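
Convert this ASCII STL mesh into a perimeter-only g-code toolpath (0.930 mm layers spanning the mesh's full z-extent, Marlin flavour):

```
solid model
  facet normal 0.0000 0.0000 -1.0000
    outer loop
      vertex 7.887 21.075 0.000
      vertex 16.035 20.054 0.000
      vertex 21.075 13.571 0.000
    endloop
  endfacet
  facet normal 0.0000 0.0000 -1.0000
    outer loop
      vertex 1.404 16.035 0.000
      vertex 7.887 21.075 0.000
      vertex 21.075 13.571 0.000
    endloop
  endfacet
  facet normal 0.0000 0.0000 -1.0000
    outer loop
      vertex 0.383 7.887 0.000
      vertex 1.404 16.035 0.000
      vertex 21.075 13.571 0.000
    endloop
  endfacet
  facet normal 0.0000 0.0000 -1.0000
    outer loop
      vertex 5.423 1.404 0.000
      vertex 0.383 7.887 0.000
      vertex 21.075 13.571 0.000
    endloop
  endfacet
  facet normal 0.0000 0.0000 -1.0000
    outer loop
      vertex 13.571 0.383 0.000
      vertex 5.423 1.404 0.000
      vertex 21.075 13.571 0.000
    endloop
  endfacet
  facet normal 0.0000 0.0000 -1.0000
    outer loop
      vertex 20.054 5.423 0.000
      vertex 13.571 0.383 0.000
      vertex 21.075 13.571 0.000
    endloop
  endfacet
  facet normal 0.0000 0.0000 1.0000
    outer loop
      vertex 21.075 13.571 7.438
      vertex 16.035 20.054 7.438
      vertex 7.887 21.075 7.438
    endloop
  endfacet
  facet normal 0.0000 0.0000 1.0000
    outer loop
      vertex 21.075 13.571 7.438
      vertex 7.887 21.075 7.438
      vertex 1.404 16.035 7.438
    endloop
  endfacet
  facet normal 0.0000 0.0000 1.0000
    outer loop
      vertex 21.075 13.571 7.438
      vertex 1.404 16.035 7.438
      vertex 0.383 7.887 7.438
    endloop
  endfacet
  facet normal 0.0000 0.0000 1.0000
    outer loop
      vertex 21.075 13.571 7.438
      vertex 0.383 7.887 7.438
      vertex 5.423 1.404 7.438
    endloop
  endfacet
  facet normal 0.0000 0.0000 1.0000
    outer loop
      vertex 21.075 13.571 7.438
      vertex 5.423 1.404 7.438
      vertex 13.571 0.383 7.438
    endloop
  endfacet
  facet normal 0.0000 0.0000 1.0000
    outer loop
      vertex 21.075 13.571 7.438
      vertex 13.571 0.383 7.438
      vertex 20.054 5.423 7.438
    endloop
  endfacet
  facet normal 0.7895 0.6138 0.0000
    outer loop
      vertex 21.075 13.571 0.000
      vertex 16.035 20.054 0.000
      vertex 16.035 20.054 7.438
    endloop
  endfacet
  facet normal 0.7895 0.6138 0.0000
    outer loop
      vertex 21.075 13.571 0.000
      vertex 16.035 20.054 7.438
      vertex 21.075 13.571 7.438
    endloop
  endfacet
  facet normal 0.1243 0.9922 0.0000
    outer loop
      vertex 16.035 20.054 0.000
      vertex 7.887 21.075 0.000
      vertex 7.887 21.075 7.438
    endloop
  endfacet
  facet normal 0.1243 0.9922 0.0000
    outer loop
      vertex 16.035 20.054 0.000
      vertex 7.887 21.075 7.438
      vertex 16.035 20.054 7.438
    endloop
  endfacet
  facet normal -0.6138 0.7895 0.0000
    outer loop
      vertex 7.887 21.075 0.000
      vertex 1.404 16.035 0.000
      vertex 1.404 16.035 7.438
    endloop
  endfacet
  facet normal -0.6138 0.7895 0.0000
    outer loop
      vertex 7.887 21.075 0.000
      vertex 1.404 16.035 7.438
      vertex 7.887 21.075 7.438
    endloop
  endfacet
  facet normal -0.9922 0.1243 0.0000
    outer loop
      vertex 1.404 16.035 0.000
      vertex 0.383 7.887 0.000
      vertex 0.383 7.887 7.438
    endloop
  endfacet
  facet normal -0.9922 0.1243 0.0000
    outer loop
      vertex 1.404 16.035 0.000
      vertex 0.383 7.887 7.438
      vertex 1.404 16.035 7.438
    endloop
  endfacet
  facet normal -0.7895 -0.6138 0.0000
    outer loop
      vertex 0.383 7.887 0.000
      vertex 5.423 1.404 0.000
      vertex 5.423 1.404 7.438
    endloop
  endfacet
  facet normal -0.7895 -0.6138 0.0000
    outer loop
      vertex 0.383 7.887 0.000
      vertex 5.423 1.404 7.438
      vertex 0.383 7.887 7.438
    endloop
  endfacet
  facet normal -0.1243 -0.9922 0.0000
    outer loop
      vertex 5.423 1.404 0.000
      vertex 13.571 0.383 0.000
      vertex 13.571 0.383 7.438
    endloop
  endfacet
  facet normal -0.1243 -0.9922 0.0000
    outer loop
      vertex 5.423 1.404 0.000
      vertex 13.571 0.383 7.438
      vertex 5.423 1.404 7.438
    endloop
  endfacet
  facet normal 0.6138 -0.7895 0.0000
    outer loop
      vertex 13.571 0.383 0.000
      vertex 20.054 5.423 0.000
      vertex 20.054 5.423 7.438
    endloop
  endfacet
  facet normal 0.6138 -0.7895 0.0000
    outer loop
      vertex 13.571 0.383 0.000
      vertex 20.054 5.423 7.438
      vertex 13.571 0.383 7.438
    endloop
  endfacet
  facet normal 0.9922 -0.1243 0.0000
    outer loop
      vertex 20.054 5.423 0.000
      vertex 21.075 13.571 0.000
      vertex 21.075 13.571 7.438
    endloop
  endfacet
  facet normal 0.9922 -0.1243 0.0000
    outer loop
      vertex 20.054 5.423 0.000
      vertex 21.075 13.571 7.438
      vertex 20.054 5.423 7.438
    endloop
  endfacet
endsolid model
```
; perimeter-only toolpath
G21 ; units = mm
G90 ; absolute positioning
G28 ; home
; layer 1
G0 Z0.930
G0 X21.075 Y13.571
G1 X16.035 Y20.054
G1 X7.887 Y21.075
G1 X1.404 Y16.035
G1 X0.383 Y7.887
G1 X5.423 Y1.404
G1 X13.571 Y0.383
G1 X20.054 Y5.423
G1 X21.075 Y13.571
; layer 2
G0 Z1.859
G0 X21.075 Y13.571
G1 X16.035 Y20.054
G1 X7.887 Y21.075
G1 X1.404 Y16.035
G1 X0.383 Y7.887
G1 X5.423 Y1.404
G1 X13.571 Y0.383
G1 X20.054 Y5.423
G1 X21.075 Y13.571
; layer 3
G0 Z2.789
G0 X21.075 Y13.571
G1 X16.035 Y20.054
G1 X7.887 Y21.075
G1 X1.404 Y16.035
G1 X0.383 Y7.887
G1 X5.423 Y1.404
G1 X13.571 Y0.383
G1 X20.054 Y5.423
G1 X21.075 Y13.571
; layer 4
G0 Z3.719
G0 X21.075 Y13.571
G1 X16.035 Y20.054
G1 X7.887 Y21.075
G1 X1.404 Y16.035
G1 X0.383 Y7.887
G1 X5.423 Y1.404
G1 X13.571 Y0.383
G1 X20.054 Y5.423
G1 X21.075 Y13.571
; layer 5
G0 Z4.649
G0 X21.075 Y13.571
G1 X16.035 Y20.054
G1 X7.887 Y21.075
G1 X1.404 Y16.035
G1 X0.383 Y7.887
G1 X5.423 Y1.404
G1 X13.571 Y0.383
G1 X20.054 Y5.423
G1 X21.075 Y13.571
; layer 6
G0 Z5.579
G0 X21.075 Y13.571
G1 X16.035 Y20.054
G1 X7.887 Y21.075
G1 X1.404 Y16.035
G1 X0.383 Y7.887
G1 X5.423 Y1.404
G1 X13.571 Y0.383
G1 X20.054 Y5.423
G1 X21.075 Y13.571
; layer 7
G0 Z6.508
G0 X21.075 Y13.571
G1 X16.035 Y20.054
G1 X7.887 Y21.075
G1 X1.404 Y16.035
G1 X0.383 Y7.887
G1 X5.423 Y1.404
G1 X13.571 Y0.383
G1 X20.054 Y5.423
G1 X21.075 Y13.571
; layer 8
G0 Z7.438
G0 X21.075 Y13.571
G1 X16.035 Y20.054
G1 X7.887 Y21.075
G1 X1.404 Y16.035
G1 X0.383 Y7.887
G1 X5.423 Y1.404
G1 X13.571 Y0.383
G1 X20.054 Y5.423
G1 X21.075 Y13.571
M2 ; end

The solid is a regular 8-sided prism (a cylinder approximated with 8 flat sides), circumscribed radius ≈ 10.7 mm, height ≈ 7.44 mm. Slicing at Δz = 0.930 mm — 8 equal slices spanning the solid's height, so layer i sits at z = i·h/8 — gives 8 non-empty perimeters. Each is a 8-segment closed polygon; G0 lifts to the layer z and rapids to the start vertex, then G1 traces the edges.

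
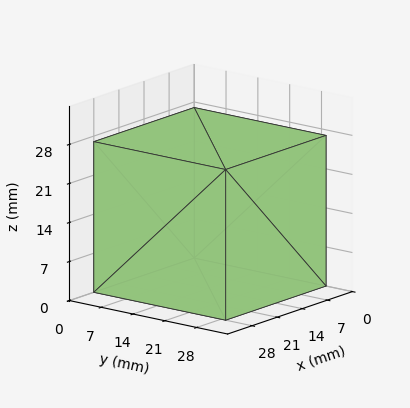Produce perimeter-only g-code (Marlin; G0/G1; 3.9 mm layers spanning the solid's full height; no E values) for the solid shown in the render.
Reading the render: the shape is a rectangular box, roughly 28 × 29 mm footprint and 27 mm tall (dimensions read to the nearest mm from the axis ticks). For the g-code, the solid's height is divided into equal slices at the stated Δz and each level perimeter traced with G1 moves after a G0 lift.

; perimeter-only toolpath
G21 ; units = mm
G90 ; absolute positioning
G28 ; home
; layer 1
G0 Z3.9
G0 X0.0 Y0.0
G1 X28.0 Y0.0
G1 X28.0 Y29.0
G1 X0.0 Y29.0
G1 X0.0 Y0.0
; layer 2
G0 Z7.7
G0 X0.0 Y0.0
G1 X28.0 Y0.0
G1 X28.0 Y29.0
G1 X0.0 Y29.0
G1 X0.0 Y0.0
; layer 3
G0 Z11.6
G0 X0.0 Y0.0
G1 X28.0 Y0.0
G1 X28.0 Y29.0
G1 X0.0 Y29.0
G1 X0.0 Y0.0
; layer 4
G0 Z15.4
G0 X0.0 Y0.0
G1 X28.0 Y0.0
G1 X28.0 Y29.0
G1 X0.0 Y29.0
G1 X0.0 Y0.0
; layer 5
G0 Z19.3
G0 X0.0 Y0.0
G1 X28.0 Y0.0
G1 X28.0 Y29.0
G1 X0.0 Y29.0
G1 X0.0 Y0.0
; layer 6
G0 Z23.1
G0 X0.0 Y0.0
G1 X28.0 Y0.0
G1 X28.0 Y29.0
G1 X0.0 Y29.0
G1 X0.0 Y0.0
; layer 7
G0 Z27.0
G0 X0.0 Y0.0
G1 X28.0 Y0.0
G1 X28.0 Y29.0
G1 X0.0 Y29.0
G1 X0.0 Y0.0
M2 ; end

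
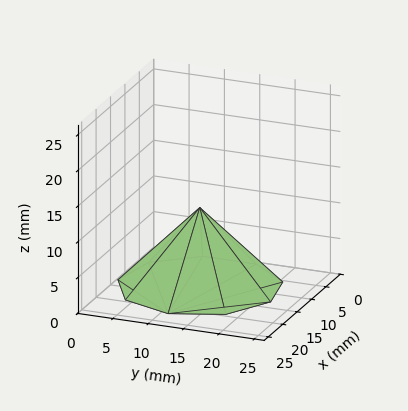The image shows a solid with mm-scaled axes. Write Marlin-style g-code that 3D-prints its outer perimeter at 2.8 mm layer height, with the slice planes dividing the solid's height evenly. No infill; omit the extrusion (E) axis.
Reading the render: the shape is a regular 9-sided pyramid, base circumscribed radius ≈ 11 mm, apex at z ≈ 11 mm (dimensions read to the nearest mm from the axis ticks). For the g-code, the solid's height is divided into equal slices at the stated Δz and each level perimeter traced with G1 moves after a G0 lift.

; perimeter-only toolpath
G21 ; units = mm
G90 ; absolute positioning
G28 ; home
; layer 1
G0 Z2.8
G0 X19.2 Y11.0
G1 X17.3 Y16.3
G1 X12.4 Y19.1
G1 X6.9 Y18.1
G1 X3.3 Y13.9
G1 X3.3 Y8.2
G1 X6.9 Y3.9
G1 X12.4 Y2.9
G1 X17.3 Y5.7
G1 X19.2 Y11.0
; layer 2
G0 Z5.5
G0 X16.5 Y11.0
G1 X15.2 Y14.6
G1 X11.9 Y16.4
G1 X8.2 Y15.8
G1 X5.8 Y12.9
G1 X5.8 Y9.1
G1 X8.2 Y6.2
G1 X11.9 Y5.6
G1 X15.2 Y7.5
G1 X16.5 Y11.0
; layer 3
G0 Z8.2
G0 X13.8 Y11.0
G1 X13.1 Y12.8
G1 X11.5 Y13.7
G1 X9.6 Y13.4
G1 X8.4 Y11.9
G1 X8.4 Y10.1
G1 X9.6 Y8.6
G1 X11.5 Y8.3
G1 X13.1 Y9.2
G1 X13.8 Y11.0
M2 ; end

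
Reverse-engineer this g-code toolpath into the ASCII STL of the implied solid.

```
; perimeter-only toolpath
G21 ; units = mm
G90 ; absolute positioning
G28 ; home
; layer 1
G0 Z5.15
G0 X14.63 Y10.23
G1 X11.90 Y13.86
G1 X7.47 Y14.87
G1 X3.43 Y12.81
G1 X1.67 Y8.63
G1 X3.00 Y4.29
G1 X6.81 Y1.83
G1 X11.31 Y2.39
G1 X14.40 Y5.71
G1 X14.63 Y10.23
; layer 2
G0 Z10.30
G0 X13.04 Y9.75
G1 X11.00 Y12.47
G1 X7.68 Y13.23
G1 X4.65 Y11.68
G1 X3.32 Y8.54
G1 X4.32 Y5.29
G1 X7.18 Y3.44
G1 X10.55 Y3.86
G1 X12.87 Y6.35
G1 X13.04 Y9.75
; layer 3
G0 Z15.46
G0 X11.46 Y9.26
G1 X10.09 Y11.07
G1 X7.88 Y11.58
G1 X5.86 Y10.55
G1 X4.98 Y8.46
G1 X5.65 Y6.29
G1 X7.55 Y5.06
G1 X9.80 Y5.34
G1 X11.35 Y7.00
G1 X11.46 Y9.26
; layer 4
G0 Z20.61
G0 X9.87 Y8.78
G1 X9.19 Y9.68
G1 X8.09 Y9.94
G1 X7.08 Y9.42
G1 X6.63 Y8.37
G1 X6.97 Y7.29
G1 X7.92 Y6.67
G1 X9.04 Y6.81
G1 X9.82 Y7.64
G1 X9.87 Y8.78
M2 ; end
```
solid part
  facet normal 0.0000 0.0000 -1.0000
    outer loop
      vertex 7.27 16.52 0.00
      vertex 12.80 15.25 0.00
      vertex 16.21 10.72 0.00
    endloop
  endfacet
  facet normal 0.0000 0.0000 -1.0000
    outer loop
      vertex 2.22 13.94 0.00
      vertex 7.27 16.52 0.00
      vertex 16.21 10.72 0.00
    endloop
  endfacet
  facet normal 0.0000 0.0000 -1.0000
    outer loop
      vertex 0.01 8.71 0.00
      vertex 2.22 13.94 0.00
      vertex 16.21 10.72 0.00
    endloop
  endfacet
  facet normal 0.0000 0.0000 -1.0000
    outer loop
      vertex 1.68 3.29 0.00
      vertex 0.01 8.71 0.00
      vertex 16.21 10.72 0.00
    endloop
  endfacet
  facet normal 0.0000 0.0000 -1.0000
    outer loop
      vertex 6.44 0.21 0.00
      vertex 1.68 3.29 0.00
      vertex 16.21 10.72 0.00
    endloop
  endfacet
  facet normal 0.0000 0.0000 -1.0000
    outer loop
      vertex 12.06 0.91 0.00
      vertex 6.44 0.21 0.00
      vertex 16.21 10.72 0.00
    endloop
  endfacet
  facet normal 0.0000 0.0000 -1.0000
    outer loop
      vertex 15.93 5.06 0.00
      vertex 12.06 0.91 0.00
      vertex 16.21 10.72 0.00
    endloop
  endfacet
  facet normal 0.7647 0.5757 0.2894
    outer loop
      vertex 16.21 10.72 0.00
      vertex 12.80 15.25 0.00
      vertex 8.29 8.29 25.76
    endloop
  endfacet
  facet normal 0.2142 0.9329 0.2896
    outer loop
      vertex 12.80 15.25 0.00
      vertex 7.27 16.52 0.00
      vertex 8.29 8.29 25.76
    endloop
  endfacet
  facet normal -0.4355 0.8524 0.2896
    outer loop
      vertex 7.27 16.52 0.00
      vertex 2.22 13.94 0.00
      vertex 8.29 8.29 25.76
    endloop
  endfacet
  facet normal -0.8817 0.3726 0.2895
    outer loop
      vertex 2.22 13.94 0.00
      vertex 0.01 8.71 0.00
      vertex 8.29 8.29 25.76
    endloop
  endfacet
  facet normal -0.9148 -0.2819 0.2894
    outer loop
      vertex 0.01 8.71 0.00
      vertex 1.68 3.29 0.00
      vertex 8.29 8.29 25.76
    endloop
  endfacet
  facet normal -0.5200 -0.8036 0.2894
    outer loop
      vertex 1.68 3.29 0.00
      vertex 6.44 0.21 0.00
      vertex 8.29 8.29 25.76
    endloop
  endfacet
  facet normal 0.1183 -0.9499 0.2894
    outer loop
      vertex 6.44 0.21 0.00
      vertex 12.06 0.91 0.00
      vertex 8.29 8.29 25.76
    endloop
  endfacet
  facet normal 0.7000 -0.6528 0.2895
    outer loop
      vertex 12.06 0.91 0.00
      vertex 15.93 5.06 0.00
      vertex 8.29 8.29 25.76
    endloop
  endfacet
  facet normal 0.9560 -0.0473 0.2895
    outer loop
      vertex 15.93 5.06 0.00
      vertex 16.21 10.72 0.00
      vertex 8.29 8.29 25.76
    endloop
  endfacet
endsolid part

The G0 Z moves step by Δz≈5.15 mm. The G1 loops shrink linearly with z, so the solid tapers from its base footprint up to z≈25.8. Closing with a flat bottom cap and the tapered top and triangulating gives 16 facets — a regular 9-sided pyramid, base circumscribed radius ≈ 8.29 mm, apex at z ≈ 25.8 mm.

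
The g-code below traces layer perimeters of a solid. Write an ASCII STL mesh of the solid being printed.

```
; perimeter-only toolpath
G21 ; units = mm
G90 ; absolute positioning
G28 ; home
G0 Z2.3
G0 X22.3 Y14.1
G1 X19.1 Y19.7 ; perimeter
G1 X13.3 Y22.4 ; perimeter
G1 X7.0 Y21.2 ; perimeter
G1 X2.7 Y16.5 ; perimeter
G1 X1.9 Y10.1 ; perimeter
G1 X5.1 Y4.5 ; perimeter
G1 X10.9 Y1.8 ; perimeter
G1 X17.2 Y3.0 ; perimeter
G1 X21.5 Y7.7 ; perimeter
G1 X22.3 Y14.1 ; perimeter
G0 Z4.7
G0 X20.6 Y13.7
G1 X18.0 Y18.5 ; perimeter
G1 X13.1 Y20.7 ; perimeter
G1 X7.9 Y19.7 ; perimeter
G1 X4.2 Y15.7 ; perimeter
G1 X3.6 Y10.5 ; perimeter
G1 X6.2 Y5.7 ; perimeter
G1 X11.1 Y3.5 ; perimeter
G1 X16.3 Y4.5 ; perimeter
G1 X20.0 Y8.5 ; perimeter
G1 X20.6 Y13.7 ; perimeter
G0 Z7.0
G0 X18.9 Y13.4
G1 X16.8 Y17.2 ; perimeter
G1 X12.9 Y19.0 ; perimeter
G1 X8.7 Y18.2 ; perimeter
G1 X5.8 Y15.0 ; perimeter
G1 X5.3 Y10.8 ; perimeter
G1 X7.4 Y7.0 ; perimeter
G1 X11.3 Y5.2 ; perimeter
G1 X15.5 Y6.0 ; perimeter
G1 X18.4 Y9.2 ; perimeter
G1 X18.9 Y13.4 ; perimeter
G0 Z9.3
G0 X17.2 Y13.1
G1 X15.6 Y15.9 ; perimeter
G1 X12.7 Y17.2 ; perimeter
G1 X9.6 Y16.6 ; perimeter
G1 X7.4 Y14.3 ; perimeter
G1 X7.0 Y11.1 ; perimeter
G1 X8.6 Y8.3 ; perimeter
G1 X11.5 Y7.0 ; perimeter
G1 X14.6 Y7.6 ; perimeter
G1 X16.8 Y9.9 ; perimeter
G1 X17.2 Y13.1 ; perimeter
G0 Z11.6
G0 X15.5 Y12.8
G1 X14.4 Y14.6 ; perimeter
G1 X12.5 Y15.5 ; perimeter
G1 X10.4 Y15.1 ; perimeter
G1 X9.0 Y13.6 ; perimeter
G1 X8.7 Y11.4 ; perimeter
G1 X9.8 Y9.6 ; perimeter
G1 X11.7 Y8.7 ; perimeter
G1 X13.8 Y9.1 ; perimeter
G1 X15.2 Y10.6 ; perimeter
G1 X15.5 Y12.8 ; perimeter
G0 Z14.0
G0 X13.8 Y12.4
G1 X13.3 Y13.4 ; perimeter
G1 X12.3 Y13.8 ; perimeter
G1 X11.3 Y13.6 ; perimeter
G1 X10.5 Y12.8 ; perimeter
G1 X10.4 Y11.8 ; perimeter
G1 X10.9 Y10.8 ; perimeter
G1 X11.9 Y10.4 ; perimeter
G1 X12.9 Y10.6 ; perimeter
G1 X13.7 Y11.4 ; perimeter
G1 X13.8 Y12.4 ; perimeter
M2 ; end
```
solid part
  facet normal 0.0000 0.0000 -1.0000
    outer loop
      vertex 13.5 24.1 0.0
      vertex 20.3 21.0 0.0
      vertex 24.0 14.4 0.0
    endloop
  endfacet
  facet normal 0.0000 0.0000 -1.0000
    outer loop
      vertex 6.2 22.7 0.0
      vertex 13.5 24.1 0.0
      vertex 24.0 14.4 0.0
    endloop
  endfacet
  facet normal 0.0000 0.0000 -1.0000
    outer loop
      vertex 1.1 17.2 0.0
      vertex 6.2 22.7 0.0
      vertex 24.0 14.4 0.0
    endloop
  endfacet
  facet normal 0.0000 0.0000 -1.0000
    outer loop
      vertex 0.2 9.8 0.0
      vertex 1.1 17.2 0.0
      vertex 24.0 14.4 0.0
    endloop
  endfacet
  facet normal 0.0000 0.0000 -1.0000
    outer loop
      vertex 3.9 3.2 0.0
      vertex 0.2 9.8 0.0
      vertex 24.0 14.4 0.0
    endloop
  endfacet
  facet normal 0.0000 0.0000 -1.0000
    outer loop
      vertex 10.7 0.1 0.0
      vertex 3.9 3.2 0.0
      vertex 24.0 14.4 0.0
    endloop
  endfacet
  facet normal 0.0000 0.0000 -1.0000
    outer loop
      vertex 18.0 1.5 0.0
      vertex 10.7 0.1 0.0
      vertex 24.0 14.4 0.0
    endloop
  endfacet
  facet normal 0.0000 0.0000 -1.0000
    outer loop
      vertex 23.1 7.0 0.0
      vertex 18.0 1.5 0.0
      vertex 24.0 14.4 0.0
    endloop
  endfacet
  facet normal 0.7126 0.3995 0.5766
    outer loop
      vertex 24.0 14.4 0.0
      vertex 20.3 21.0 0.0
      vertex 12.1 12.1 16.3
    endloop
  endfacet
  facet normal 0.3389 0.7435 0.5765
    outer loop
      vertex 20.3 21.0 0.0
      vertex 13.5 24.1 0.0
      vertex 12.1 12.1 16.3
    endloop
  endfacet
  facet normal -0.1538 0.8020 0.5772
    outer loop
      vertex 13.5 24.1 0.0
      vertex 6.2 22.7 0.0
      vertex 12.1 12.1 16.3
    endloop
  endfacet
  facet normal -0.5986 0.5550 0.5776
    outer loop
      vertex 6.2 22.7 0.0
      vertex 1.1 17.2 0.0
      vertex 12.1 12.1 16.3
    endloop
  endfacet
  facet normal -0.8103 0.0986 0.5777
    outer loop
      vertex 1.1 17.2 0.0
      vertex 0.2 9.8 0.0
      vertex 12.1 12.1 16.3
    endloop
  endfacet
  facet normal -0.7126 -0.3995 0.5766
    outer loop
      vertex 0.2 9.8 0.0
      vertex 3.9 3.2 0.0
      vertex 12.1 12.1 16.3
    endloop
  endfacet
  facet normal -0.3389 -0.7435 0.5765
    outer loop
      vertex 3.9 3.2 0.0
      vertex 10.7 0.1 0.0
      vertex 12.1 12.1 16.3
    endloop
  endfacet
  facet normal 0.1538 -0.8020 0.5772
    outer loop
      vertex 10.7 0.1 0.0
      vertex 18.0 1.5 0.0
      vertex 12.1 12.1 16.3
    endloop
  endfacet
  facet normal 0.5986 -0.5550 0.5776
    outer loop
      vertex 18.0 1.5 0.0
      vertex 23.1 7.0 0.0
      vertex 12.1 12.1 16.3
    endloop
  endfacet
  facet normal 0.8103 -0.0986 0.5777
    outer loop
      vertex 23.1 7.0 0.0
      vertex 24.0 14.4 0.0
      vertex 12.1 12.1 16.3
    endloop
  endfacet
endsolid part

The G0 Z moves step by Δz≈2.3 mm. The G1 loops shrink linearly with z, so the solid tapers from its base footprint up to z≈16.3. Closing with a flat bottom cap and the tapered top and triangulating gives 18 facets — a regular 10-sided pyramid, base circumscribed radius ≈ 12.1 mm, apex at z ≈ 16.3 mm.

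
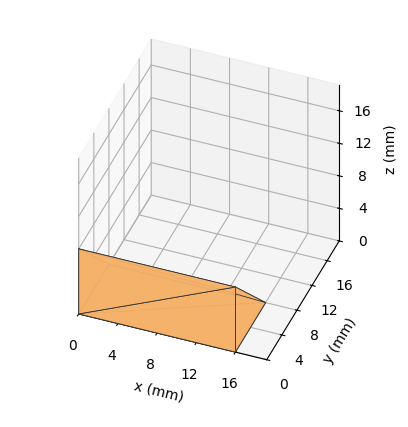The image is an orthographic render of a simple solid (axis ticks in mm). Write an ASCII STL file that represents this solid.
Reading the render: the shape is a wedge (ramp): 16 × 8 mm base, rising to 8 mm along the y=0 edge and sloping linearly to z=0 at y=8 (dimensions read to the nearest mm from the axis ticks). For the STL, each face is triangulated and given an outward normal.

solid part
  facet normal 0.0000 0.0000 -1.0000
    outer loop
      vertex 16.00 8.00 0.00
      vertex 16.00 0.00 0.00
      vertex 0.00 0.00 0.00
    endloop
  endfacet
  facet normal 0.0000 0.0000 -1.0000
    outer loop
      vertex 0.00 8.00 0.00
      vertex 16.00 8.00 0.00
      vertex 0.00 0.00 0.00
    endloop
  endfacet
  facet normal 0.0000 -1.0000 0.0000
    outer loop
      vertex 0.00 0.00 0.00
      vertex 16.00 0.00 0.00
      vertex 16.00 0.00 8.00
    endloop
  endfacet
  facet normal 0.0000 -1.0000 0.0000
    outer loop
      vertex 0.00 0.00 0.00
      vertex 16.00 0.00 8.00
      vertex 0.00 0.00 8.00
    endloop
  endfacet
  facet normal 0.0000 0.7071 0.7071
    outer loop
      vertex 0.00 0.00 8.00
      vertex 16.00 0.00 8.00
      vertex 16.00 8.00 0.00
    endloop
  endfacet
  facet normal 0.0000 0.7071 0.7071
    outer loop
      vertex 0.00 0.00 8.00
      vertex 16.00 8.00 0.00
      vertex 0.00 8.00 0.00
    endloop
  endfacet
  facet normal -1.0000 0.0000 0.0000
    outer loop
      vertex 0.00 0.00 8.00
      vertex 0.00 8.00 0.00
      vertex 0.00 0.00 0.00
    endloop
  endfacet
  facet normal 1.0000 0.0000 0.0000
    outer loop
      vertex 16.00 0.00 0.00
      vertex 16.00 8.00 0.00
      vertex 16.00 0.00 8.00
    endloop
  endfacet
endsolid part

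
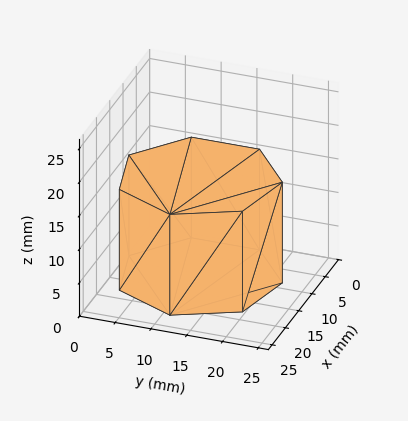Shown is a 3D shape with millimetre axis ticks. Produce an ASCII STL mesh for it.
Reading the render: the shape is a regular 7-sided prism (a cylinder approximated with 7 flat sides), circumscribed radius ≈ 11 mm, height ≈ 15 mm (dimensions read to the nearest mm from the axis ticks). For the STL, each face is triangulated and given an outward normal.

solid part
  facet normal 0.0000 0.0000 -1.0000
    outer loop
      vertex 8.552 21.724 0.000
      vertex 17.858 19.600 0.000
      vertex 22.000 11.000 0.000
    endloop
  endfacet
  facet normal 0.0000 0.0000 -1.0000
    outer loop
      vertex 1.089 15.773 0.000
      vertex 8.552 21.724 0.000
      vertex 22.000 11.000 0.000
    endloop
  endfacet
  facet normal 0.0000 0.0000 -1.0000
    outer loop
      vertex 1.089 6.227 0.000
      vertex 1.089 15.773 0.000
      vertex 22.000 11.000 0.000
    endloop
  endfacet
  facet normal 0.0000 0.0000 -1.0000
    outer loop
      vertex 8.552 0.276 0.000
      vertex 1.089 6.227 0.000
      vertex 22.000 11.000 0.000
    endloop
  endfacet
  facet normal 0.0000 0.0000 -1.0000
    outer loop
      vertex 17.858 2.400 0.000
      vertex 8.552 0.276 0.000
      vertex 22.000 11.000 0.000
    endloop
  endfacet
  facet normal 0.0000 0.0000 1.0000
    outer loop
      vertex 22.000 11.000 15.000
      vertex 17.858 19.600 15.000
      vertex 8.552 21.724 15.000
    endloop
  endfacet
  facet normal 0.0000 0.0000 1.0000
    outer loop
      vertex 22.000 11.000 15.000
      vertex 8.552 21.724 15.000
      vertex 1.089 15.773 15.000
    endloop
  endfacet
  facet normal 0.0000 0.0000 1.0000
    outer loop
      vertex 22.000 11.000 15.000
      vertex 1.089 15.773 15.000
      vertex 1.089 6.227 15.000
    endloop
  endfacet
  facet normal 0.0000 0.0000 1.0000
    outer loop
      vertex 22.000 11.000 15.000
      vertex 1.089 6.227 15.000
      vertex 8.552 0.276 15.000
    endloop
  endfacet
  facet normal 0.0000 0.0000 1.0000
    outer loop
      vertex 22.000 11.000 15.000
      vertex 8.552 0.276 15.000
      vertex 17.858 2.400 15.000
    endloop
  endfacet
  facet normal 0.9010 0.4339 0.0000
    outer loop
      vertex 22.000 11.000 0.000
      vertex 17.858 19.600 0.000
      vertex 17.858 19.600 15.000
    endloop
  endfacet
  facet normal 0.9010 0.4339 0.0000
    outer loop
      vertex 22.000 11.000 0.000
      vertex 17.858 19.600 15.000
      vertex 22.000 11.000 15.000
    endloop
  endfacet
  facet normal 0.2225 0.9749 0.0000
    outer loop
      vertex 17.858 19.600 0.000
      vertex 8.552 21.724 0.000
      vertex 8.552 21.724 15.000
    endloop
  endfacet
  facet normal 0.2225 0.9749 0.0000
    outer loop
      vertex 17.858 19.600 0.000
      vertex 8.552 21.724 15.000
      vertex 17.858 19.600 15.000
    endloop
  endfacet
  facet normal -0.6235 0.7819 0.0000
    outer loop
      vertex 8.552 21.724 0.000
      vertex 1.089 15.773 0.000
      vertex 1.089 15.773 15.000
    endloop
  endfacet
  facet normal -0.6235 0.7819 0.0000
    outer loop
      vertex 8.552 21.724 0.000
      vertex 1.089 15.773 15.000
      vertex 8.552 21.724 15.000
    endloop
  endfacet
  facet normal -1.0000 0.0000 0.0000
    outer loop
      vertex 1.089 15.773 0.000
      vertex 1.089 6.227 0.000
      vertex 1.089 6.227 15.000
    endloop
  endfacet
  facet normal -1.0000 0.0000 0.0000
    outer loop
      vertex 1.089 15.773 0.000
      vertex 1.089 6.227 15.000
      vertex 1.089 15.773 15.000
    endloop
  endfacet
  facet normal -0.6235 -0.7819 0.0000
    outer loop
      vertex 1.089 6.227 0.000
      vertex 8.552 0.276 0.000
      vertex 8.552 0.276 15.000
    endloop
  endfacet
  facet normal -0.6235 -0.7819 0.0000
    outer loop
      vertex 1.089 6.227 0.000
      vertex 8.552 0.276 15.000
      vertex 1.089 6.227 15.000
    endloop
  endfacet
  facet normal 0.2225 -0.9749 0.0000
    outer loop
      vertex 8.552 0.276 0.000
      vertex 17.858 2.400 0.000
      vertex 17.858 2.400 15.000
    endloop
  endfacet
  facet normal 0.2225 -0.9749 0.0000
    outer loop
      vertex 8.552 0.276 0.000
      vertex 17.858 2.400 15.000
      vertex 8.552 0.276 15.000
    endloop
  endfacet
  facet normal 0.9010 -0.4339 0.0000
    outer loop
      vertex 17.858 2.400 0.000
      vertex 22.000 11.000 0.000
      vertex 22.000 11.000 15.000
    endloop
  endfacet
  facet normal 0.9010 -0.4339 0.0000
    outer loop
      vertex 17.858 2.400 0.000
      vertex 22.000 11.000 15.000
      vertex 17.858 2.400 15.000
    endloop
  endfacet
endsolid part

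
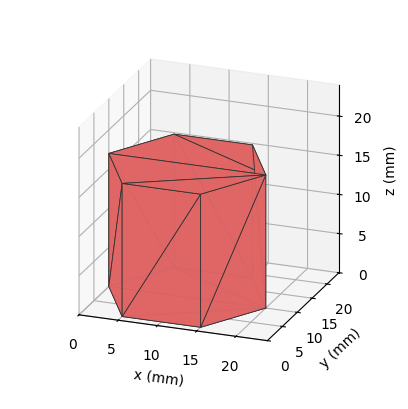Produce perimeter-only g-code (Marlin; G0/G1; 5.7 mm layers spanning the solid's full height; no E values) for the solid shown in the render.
Reading the render: the shape is a regular 6-sided prism (a cylinder approximated with 6 flat sides), circumscribed radius ≈ 10 mm, height ≈ 17 mm (dimensions read to the nearest mm from the axis ticks). For the g-code, the solid's height is divided into equal slices at the stated Δz and each level perimeter traced with G1 moves after a G0 lift.

; perimeter-only toolpath
G21 ; units = mm
G90 ; absolute positioning
G28 ; home
; layer 1
G0 Z5.7
G0 X20.0 Y10.0
G1 X15.0 Y18.7
G1 X5.0 Y18.7
G1 X0.0 Y10.0
G1 X5.0 Y1.3
G1 X15.0 Y1.3
G1 X20.0 Y10.0
; layer 2
G0 Z11.3
G0 X20.0 Y10.0
G1 X15.0 Y18.7
G1 X5.0 Y18.7
G1 X0.0 Y10.0
G1 X5.0 Y1.3
G1 X15.0 Y1.3
G1 X20.0 Y10.0
; layer 3
G0 Z17.0
G0 X20.0 Y10.0
G1 X15.0 Y18.7
G1 X5.0 Y18.7
G1 X0.0 Y10.0
G1 X5.0 Y1.3
G1 X15.0 Y1.3
G1 X20.0 Y10.0
M2 ; end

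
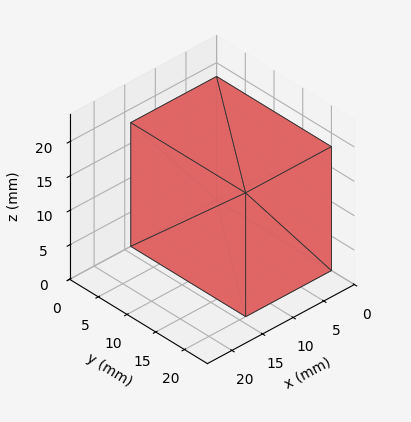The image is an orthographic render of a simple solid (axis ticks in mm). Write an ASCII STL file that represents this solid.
Reading the render: the shape is a rectangular box, roughly 14 × 20 mm footprint and 18 mm tall (dimensions read to the nearest mm from the axis ticks). For the STL, each face is triangulated and given an outward normal.

solid part
  facet normal 0.0000 0.0000 -1.0000
    outer loop
      vertex 14.0 20.0 0.0
      vertex 14.0 0.0 0.0
      vertex 0.0 0.0 0.0
    endloop
  endfacet
  facet normal 0.0000 0.0000 -1.0000
    outer loop
      vertex 0.0 20.0 0.0
      vertex 14.0 20.0 0.0
      vertex 0.0 0.0 0.0
    endloop
  endfacet
  facet normal 0.0000 0.0000 1.0000
    outer loop
      vertex 0.0 0.0 18.0
      vertex 14.0 0.0 18.0
      vertex 14.0 20.0 18.0
    endloop
  endfacet
  facet normal 0.0000 0.0000 1.0000
    outer loop
      vertex 0.0 0.0 18.0
      vertex 14.0 20.0 18.0
      vertex 0.0 20.0 18.0
    endloop
  endfacet
  facet normal 0.0000 -1.0000 0.0000
    outer loop
      vertex 0.0 0.0 0.0
      vertex 14.0 0.0 0.0
      vertex 14.0 0.0 18.0
    endloop
  endfacet
  facet normal 0.0000 -1.0000 0.0000
    outer loop
      vertex 0.0 0.0 0.0
      vertex 14.0 0.0 18.0
      vertex 0.0 0.0 18.0
    endloop
  endfacet
  facet normal 0.0000 1.0000 0.0000
    outer loop
      vertex 14.0 20.0 18.0
      vertex 14.0 20.0 0.0
      vertex 0.0 20.0 0.0
    endloop
  endfacet
  facet normal 0.0000 1.0000 0.0000
    outer loop
      vertex 0.0 20.0 18.0
      vertex 14.0 20.0 18.0
      vertex 0.0 20.0 0.0
    endloop
  endfacet
  facet normal -1.0000 0.0000 0.0000
    outer loop
      vertex 0.0 20.0 18.0
      vertex 0.0 20.0 0.0
      vertex 0.0 0.0 0.0
    endloop
  endfacet
  facet normal -1.0000 0.0000 0.0000
    outer loop
      vertex 0.0 0.0 18.0
      vertex 0.0 20.0 18.0
      vertex 0.0 0.0 0.0
    endloop
  endfacet
  facet normal 1.0000 0.0000 0.0000
    outer loop
      vertex 14.0 0.0 0.0
      vertex 14.0 20.0 0.0
      vertex 14.0 20.0 18.0
    endloop
  endfacet
  facet normal 1.0000 0.0000 0.0000
    outer loop
      vertex 14.0 0.0 0.0
      vertex 14.0 20.0 18.0
      vertex 14.0 0.0 18.0
    endloop
  endfacet
endsolid part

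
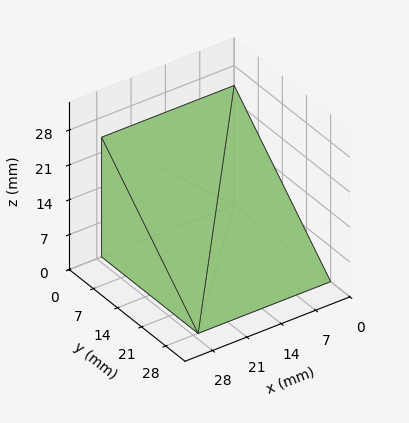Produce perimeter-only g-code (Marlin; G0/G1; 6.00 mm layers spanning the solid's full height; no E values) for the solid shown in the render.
Reading the render: the shape is a wedge (ramp): 27 × 28 mm base, rising to 24 mm along the y=0 edge and sloping linearly to z=0 at y=28 (dimensions read to the nearest mm from the axis ticks). For the g-code, the solid's height is divided into equal slices at the stated Δz and each level perimeter traced with G1 moves after a G0 lift.

; perimeter-only toolpath
G21 ; units = mm
G90 ; absolute positioning
G28 ; home
; layer 1
G0 Z6.00
G0 X0.00 Y0.00
G1 X27.00 Y0.00
G1 X27.00 Y21.00
G1 X0.00 Y21.00
G1 X0.00 Y0.00
; layer 2
G0 Z12.00
G0 X0.00 Y0.00
G1 X27.00 Y0.00
G1 X27.00 Y14.00
G1 X0.00 Y14.00
G1 X0.00 Y0.00
; layer 3
G0 Z18.00
G0 X0.00 Y0.00
G1 X27.00 Y0.00
G1 X27.00 Y7.00
G1 X0.00 Y7.00
G1 X0.00 Y0.00
M2 ; end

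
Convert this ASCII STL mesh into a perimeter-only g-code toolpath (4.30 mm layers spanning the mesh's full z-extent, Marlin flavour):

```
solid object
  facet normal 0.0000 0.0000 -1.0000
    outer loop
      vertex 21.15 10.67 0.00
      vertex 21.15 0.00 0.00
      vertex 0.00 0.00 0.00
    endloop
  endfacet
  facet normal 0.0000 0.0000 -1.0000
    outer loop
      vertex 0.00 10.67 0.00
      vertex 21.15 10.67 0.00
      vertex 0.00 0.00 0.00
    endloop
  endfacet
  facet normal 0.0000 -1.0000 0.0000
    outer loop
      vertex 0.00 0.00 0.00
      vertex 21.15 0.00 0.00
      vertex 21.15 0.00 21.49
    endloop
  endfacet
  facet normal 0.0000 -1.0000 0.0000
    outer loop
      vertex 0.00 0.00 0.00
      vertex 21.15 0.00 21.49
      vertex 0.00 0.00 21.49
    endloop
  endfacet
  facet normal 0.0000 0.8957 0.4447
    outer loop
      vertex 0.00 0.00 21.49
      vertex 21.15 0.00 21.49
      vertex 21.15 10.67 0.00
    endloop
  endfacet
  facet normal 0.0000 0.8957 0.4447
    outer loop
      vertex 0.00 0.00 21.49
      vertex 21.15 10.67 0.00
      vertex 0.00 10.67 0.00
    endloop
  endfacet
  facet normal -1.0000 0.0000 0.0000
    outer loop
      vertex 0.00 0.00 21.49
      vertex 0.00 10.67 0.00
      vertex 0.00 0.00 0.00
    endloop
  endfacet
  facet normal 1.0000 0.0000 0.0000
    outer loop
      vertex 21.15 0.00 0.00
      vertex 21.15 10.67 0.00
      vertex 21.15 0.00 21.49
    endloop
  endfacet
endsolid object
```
; perimeter-only toolpath
G21 ; units = mm
G90 ; absolute positioning
G28 ; home
; layer 1
G0 Z4.30
G0 X0.00 Y0.00
G1 X21.15 Y0.00
G1 X21.15 Y8.54
G1 X0.00 Y8.54
G1 X0.00 Y0.00
; layer 2
G0 Z8.60
G0 X0.00 Y0.00
G1 X21.15 Y0.00
G1 X21.15 Y6.40
G1 X0.00 Y6.40
G1 X0.00 Y0.00
; layer 3
G0 Z12.89
G0 X0.00 Y0.00
G1 X21.15 Y0.00
G1 X21.15 Y4.27
G1 X0.00 Y4.27
G1 X0.00 Y0.00
; layer 4
G0 Z17.19
G0 X0.00 Y0.00
G1 X21.15 Y0.00
G1 X21.15 Y2.13
G1 X0.00 Y2.13
G1 X0.00 Y0.00
M2 ; end

The solid is a wedge (ramp): 21.1 × 10.7 mm base, rising to 21.5 mm along the y=0 edge and sloping linearly to z=0 at y=10.7. Slicing at Δz = 4.30 mm — 5 equal slices spanning the solid's height, so layer i sits at z = i·h/5 — gives 4 non-empty perimeters. Each is a 4-segment closed polygon; G0 lifts to the layer z and rapids to the start vertex, then G1 traces the edges. The cross-section shrinks linearly with z (the slice at the apex is degenerate and omitted).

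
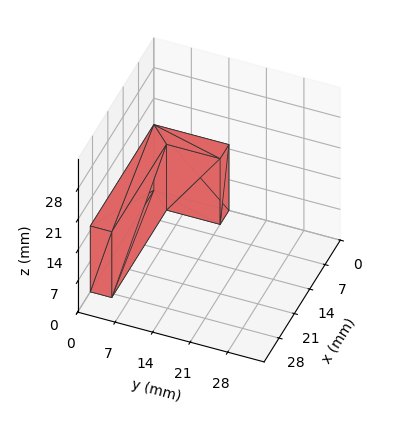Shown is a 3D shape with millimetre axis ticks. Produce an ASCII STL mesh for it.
Reading the render: the shape is an L-shaped prism: outer 29 × 14 mm, arm thicknesses ≈ 4 mm (horizontal) and 4 mm (vertical), extruded 15 mm in z (dimensions read to the nearest mm from the axis ticks). For the STL, each face is triangulated and given an outward normal.

solid part
  facet normal 0.0000 0.0000 -1.0000
    outer loop
      vertex 29.000 4.000 0.000
      vertex 29.000 0.000 0.000
      vertex 0.000 0.000 0.000
    endloop
  endfacet
  facet normal 0.0000 0.0000 -1.0000
    outer loop
      vertex 4.000 4.000 0.000
      vertex 29.000 4.000 0.000
      vertex 0.000 0.000 0.000
    endloop
  endfacet
  facet normal 0.0000 0.0000 -1.0000
    outer loop
      vertex 4.000 14.000 0.000
      vertex 4.000 4.000 0.000
      vertex 0.000 0.000 0.000
    endloop
  endfacet
  facet normal 0.0000 0.0000 -1.0000
    outer loop
      vertex 0.000 14.000 0.000
      vertex 4.000 14.000 0.000
      vertex 0.000 0.000 0.000
    endloop
  endfacet
  facet normal 0.0000 0.0000 1.0000
    outer loop
      vertex 0.000 0.000 15.000
      vertex 29.000 0.000 15.000
      vertex 29.000 4.000 15.000
    endloop
  endfacet
  facet normal 0.0000 0.0000 1.0000
    outer loop
      vertex 0.000 0.000 15.000
      vertex 29.000 4.000 15.000
      vertex 4.000 4.000 15.000
    endloop
  endfacet
  facet normal 0.0000 0.0000 1.0000
    outer loop
      vertex 0.000 0.000 15.000
      vertex 4.000 4.000 15.000
      vertex 4.000 14.000 15.000
    endloop
  endfacet
  facet normal 0.0000 0.0000 1.0000
    outer loop
      vertex 0.000 0.000 15.000
      vertex 4.000 14.000 15.000
      vertex 0.000 14.000 15.000
    endloop
  endfacet
  facet normal 0.0000 -1.0000 0.0000
    outer loop
      vertex 0.000 0.000 0.000
      vertex 29.000 0.000 0.000
      vertex 29.000 0.000 15.000
    endloop
  endfacet
  facet normal 0.0000 -1.0000 0.0000
    outer loop
      vertex 0.000 0.000 0.000
      vertex 29.000 0.000 15.000
      vertex 0.000 0.000 15.000
    endloop
  endfacet
  facet normal 1.0000 0.0000 0.0000
    outer loop
      vertex 29.000 0.000 0.000
      vertex 29.000 4.000 0.000
      vertex 29.000 4.000 15.000
    endloop
  endfacet
  facet normal 1.0000 0.0000 0.0000
    outer loop
      vertex 29.000 0.000 0.000
      vertex 29.000 4.000 15.000
      vertex 29.000 0.000 15.000
    endloop
  endfacet
  facet normal 0.0000 1.0000 0.0000
    outer loop
      vertex 29.000 4.000 0.000
      vertex 4.000 4.000 0.000
      vertex 4.000 4.000 15.000
    endloop
  endfacet
  facet normal 0.0000 1.0000 0.0000
    outer loop
      vertex 29.000 4.000 0.000
      vertex 4.000 4.000 15.000
      vertex 29.000 4.000 15.000
    endloop
  endfacet
  facet normal 1.0000 0.0000 0.0000
    outer loop
      vertex 4.000 4.000 0.000
      vertex 4.000 14.000 0.000
      vertex 4.000 14.000 15.000
    endloop
  endfacet
  facet normal 1.0000 0.0000 0.0000
    outer loop
      vertex 4.000 4.000 0.000
      vertex 4.000 14.000 15.000
      vertex 4.000 4.000 15.000
    endloop
  endfacet
  facet normal 0.0000 1.0000 0.0000
    outer loop
      vertex 4.000 14.000 0.000
      vertex 0.000 14.000 0.000
      vertex 0.000 14.000 15.000
    endloop
  endfacet
  facet normal 0.0000 1.0000 0.0000
    outer loop
      vertex 4.000 14.000 0.000
      vertex 0.000 14.000 15.000
      vertex 4.000 14.000 15.000
    endloop
  endfacet
  facet normal -1.0000 0.0000 0.0000
    outer loop
      vertex 0.000 14.000 0.000
      vertex 0.000 0.000 0.000
      vertex 0.000 0.000 15.000
    endloop
  endfacet
  facet normal -1.0000 0.0000 0.0000
    outer loop
      vertex 0.000 14.000 0.000
      vertex 0.000 0.000 15.000
      vertex 0.000 14.000 15.000
    endloop
  endfacet
endsolid part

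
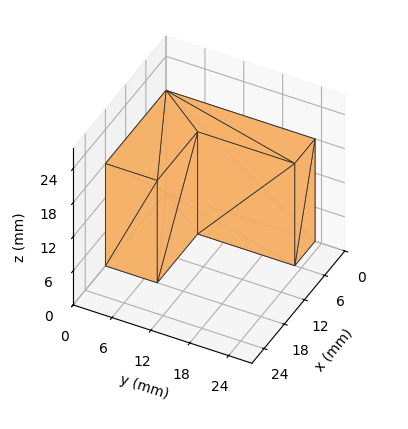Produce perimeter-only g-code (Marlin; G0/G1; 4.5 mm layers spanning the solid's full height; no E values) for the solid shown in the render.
Reading the render: the shape is an L-shaped prism: outer 18 × 23 mm, arm thicknesses ≈ 8 mm (horizontal) and 6 mm (vertical), extruded 18 mm in z (dimensions read to the nearest mm from the axis ticks). For the g-code, the solid's height is divided into equal slices at the stated Δz and each level perimeter traced with G1 moves after a G0 lift.

; perimeter-only toolpath
G21 ; units = mm
G90 ; absolute positioning
G28 ; home
; layer 1
G0 Z4.5
G0 X0.0 Y0.0
G1 X18.0 Y0.0
G1 X18.0 Y8.0
G1 X6.0 Y8.0
G1 X6.0 Y23.0
G1 X0.0 Y23.0
G1 X0.0 Y0.0
; layer 2
G0 Z9.0
G0 X0.0 Y0.0
G1 X18.0 Y0.0
G1 X18.0 Y8.0
G1 X6.0 Y8.0
G1 X6.0 Y23.0
G1 X0.0 Y23.0
G1 X0.0 Y0.0
; layer 3
G0 Z13.5
G0 X0.0 Y0.0
G1 X18.0 Y0.0
G1 X18.0 Y8.0
G1 X6.0 Y8.0
G1 X6.0 Y23.0
G1 X0.0 Y23.0
G1 X0.0 Y0.0
; layer 4
G0 Z18.0
G0 X0.0 Y0.0
G1 X18.0 Y0.0
G1 X18.0 Y8.0
G1 X6.0 Y8.0
G1 X6.0 Y23.0
G1 X0.0 Y23.0
G1 X0.0 Y0.0
M2 ; end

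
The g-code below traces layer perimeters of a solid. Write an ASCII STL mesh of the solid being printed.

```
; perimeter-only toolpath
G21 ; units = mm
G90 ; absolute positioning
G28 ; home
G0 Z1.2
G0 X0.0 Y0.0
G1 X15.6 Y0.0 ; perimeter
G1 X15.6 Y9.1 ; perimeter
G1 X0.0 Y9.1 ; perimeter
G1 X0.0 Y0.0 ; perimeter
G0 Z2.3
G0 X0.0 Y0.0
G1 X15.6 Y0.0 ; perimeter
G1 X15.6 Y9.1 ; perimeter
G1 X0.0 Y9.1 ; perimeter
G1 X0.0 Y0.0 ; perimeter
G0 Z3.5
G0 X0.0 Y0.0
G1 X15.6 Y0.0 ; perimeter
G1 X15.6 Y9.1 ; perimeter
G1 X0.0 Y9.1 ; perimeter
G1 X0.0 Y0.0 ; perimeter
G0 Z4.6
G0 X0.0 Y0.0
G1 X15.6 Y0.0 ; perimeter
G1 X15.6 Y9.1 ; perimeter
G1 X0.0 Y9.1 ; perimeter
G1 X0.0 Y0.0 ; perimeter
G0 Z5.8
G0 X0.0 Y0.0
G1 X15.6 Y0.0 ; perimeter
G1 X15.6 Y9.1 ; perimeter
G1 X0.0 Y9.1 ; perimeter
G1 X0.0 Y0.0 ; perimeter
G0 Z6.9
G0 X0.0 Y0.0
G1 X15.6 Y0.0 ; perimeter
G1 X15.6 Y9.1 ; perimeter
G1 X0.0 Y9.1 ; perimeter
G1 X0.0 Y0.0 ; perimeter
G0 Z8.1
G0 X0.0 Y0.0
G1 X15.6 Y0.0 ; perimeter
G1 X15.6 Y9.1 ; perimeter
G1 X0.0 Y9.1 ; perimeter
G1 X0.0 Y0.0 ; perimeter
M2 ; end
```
solid part
  facet normal 0.0000 0.0000 -1.0000
    outer loop
      vertex 15.6 9.1 0.0
      vertex 15.6 0.0 0.0
      vertex 0.0 0.0 0.0
    endloop
  endfacet
  facet normal 0.0000 0.0000 -1.0000
    outer loop
      vertex 0.0 9.1 0.0
      vertex 15.6 9.1 0.0
      vertex 0.0 0.0 0.0
    endloop
  endfacet
  facet normal 0.0000 0.0000 1.0000
    outer loop
      vertex 0.0 0.0 8.1
      vertex 15.6 0.0 8.1
      vertex 15.6 9.1 8.1
    endloop
  endfacet
  facet normal 0.0000 0.0000 1.0000
    outer loop
      vertex 0.0 0.0 8.1
      vertex 15.6 9.1 8.1
      vertex 0.0 9.1 8.1
    endloop
  endfacet
  facet normal 0.0000 -1.0000 0.0000
    outer loop
      vertex 0.0 0.0 0.0
      vertex 15.6 0.0 0.0
      vertex 15.6 0.0 8.1
    endloop
  endfacet
  facet normal 0.0000 -1.0000 0.0000
    outer loop
      vertex 0.0 0.0 0.0
      vertex 15.6 0.0 8.1
      vertex 0.0 0.0 8.1
    endloop
  endfacet
  facet normal 0.0000 1.0000 0.0000
    outer loop
      vertex 15.6 9.1 8.1
      vertex 15.6 9.1 0.0
      vertex 0.0 9.1 0.0
    endloop
  endfacet
  facet normal 0.0000 1.0000 0.0000
    outer loop
      vertex 0.0 9.1 8.1
      vertex 15.6 9.1 8.1
      vertex 0.0 9.1 0.0
    endloop
  endfacet
  facet normal -1.0000 0.0000 0.0000
    outer loop
      vertex 0.0 9.1 8.1
      vertex 0.0 9.1 0.0
      vertex 0.0 0.0 0.0
    endloop
  endfacet
  facet normal -1.0000 0.0000 0.0000
    outer loop
      vertex 0.0 0.0 8.1
      vertex 0.0 9.1 8.1
      vertex 0.0 0.0 0.0
    endloop
  endfacet
  facet normal 1.0000 0.0000 0.0000
    outer loop
      vertex 15.6 0.0 0.0
      vertex 15.6 9.1 0.0
      vertex 15.6 9.1 8.1
    endloop
  endfacet
  facet normal 1.0000 0.0000 0.0000
    outer loop
      vertex 15.6 0.0 0.0
      vertex 15.6 9.1 8.1
      vertex 15.6 0.0 8.1
    endloop
  endfacet
endsolid part

The G0 Z moves step by Δz≈1.2 mm. Every layer's G1 loop is the same polygon, so the solid is a straight extrusion of it from z=0 to z≈8.1. Closing with flat bottom and top caps and triangulating gives 12 facets — a rectangular box, roughly 15.6 × 9.1 mm footprint and 8.1 mm tall.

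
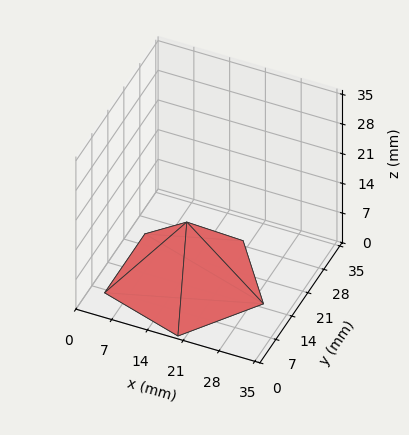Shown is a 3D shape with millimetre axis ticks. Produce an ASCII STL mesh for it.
Reading the render: the shape is a regular 5-sided pyramid, base circumscribed radius ≈ 15 mm, apex at z ≈ 14 mm (dimensions read to the nearest mm from the axis ticks). For the STL, each face is triangulated and given an outward normal.

solid part
  facet normal 0.0000 0.0000 -1.0000
    outer loop
      vertex 2.86 23.82 0.00
      vertex 19.64 29.27 0.00
      vertex 30.00 15.00 0.00
    endloop
  endfacet
  facet normal 0.0000 0.0000 -1.0000
    outer loop
      vertex 2.86 6.18 0.00
      vertex 2.86 23.82 0.00
      vertex 30.00 15.00 0.00
    endloop
  endfacet
  facet normal 0.0000 0.0000 -1.0000
    outer loop
      vertex 19.64 0.73 0.00
      vertex 2.86 6.18 0.00
      vertex 30.00 15.00 0.00
    endloop
  endfacet
  facet normal 0.6114 0.4439 0.6551
    outer loop
      vertex 30.00 15.00 0.00
      vertex 19.64 29.27 0.00
      vertex 15.00 15.00 14.00
    endloop
  endfacet
  facet normal -0.2334 0.7186 0.6551
    outer loop
      vertex 19.64 29.27 0.00
      vertex 2.86 23.82 0.00
      vertex 15.00 15.00 14.00
    endloop
  endfacet
  facet normal -0.7555 0.0000 0.6551
    outer loop
      vertex 2.86 23.82 0.00
      vertex 2.86 6.18 0.00
      vertex 15.00 15.00 14.00
    endloop
  endfacet
  facet normal -0.2334 -0.7186 0.6551
    outer loop
      vertex 2.86 6.18 0.00
      vertex 19.64 0.73 0.00
      vertex 15.00 15.00 14.00
    endloop
  endfacet
  facet normal 0.6114 -0.4439 0.6551
    outer loop
      vertex 19.64 0.73 0.00
      vertex 30.00 15.00 0.00
      vertex 15.00 15.00 14.00
    endloop
  endfacet
endsolid part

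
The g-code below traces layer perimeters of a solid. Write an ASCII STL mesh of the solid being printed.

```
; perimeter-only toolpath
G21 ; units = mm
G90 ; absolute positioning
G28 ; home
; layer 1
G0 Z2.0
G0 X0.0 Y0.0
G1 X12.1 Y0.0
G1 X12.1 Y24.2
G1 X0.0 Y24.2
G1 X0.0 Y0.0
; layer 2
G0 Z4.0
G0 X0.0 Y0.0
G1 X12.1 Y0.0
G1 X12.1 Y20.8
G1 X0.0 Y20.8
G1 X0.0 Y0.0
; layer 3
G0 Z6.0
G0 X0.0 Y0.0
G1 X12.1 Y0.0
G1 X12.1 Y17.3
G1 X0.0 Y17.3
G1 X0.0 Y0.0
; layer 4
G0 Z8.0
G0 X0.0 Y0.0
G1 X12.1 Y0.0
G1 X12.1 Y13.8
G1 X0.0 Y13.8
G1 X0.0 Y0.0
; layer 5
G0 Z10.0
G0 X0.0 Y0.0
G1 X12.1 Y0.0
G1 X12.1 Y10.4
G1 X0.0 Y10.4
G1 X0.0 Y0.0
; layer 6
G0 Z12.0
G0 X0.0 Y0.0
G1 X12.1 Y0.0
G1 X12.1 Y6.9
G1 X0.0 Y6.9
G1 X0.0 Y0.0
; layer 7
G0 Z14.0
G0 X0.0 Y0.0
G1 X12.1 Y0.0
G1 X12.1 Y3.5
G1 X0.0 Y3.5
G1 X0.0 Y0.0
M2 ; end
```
solid part
  facet normal 0.0000 0.0000 -1.0000
    outer loop
      vertex 12.1 27.7 0.0
      vertex 12.1 0.0 0.0
      vertex 0.0 0.0 0.0
    endloop
  endfacet
  facet normal 0.0000 0.0000 -1.0000
    outer loop
      vertex 0.0 27.7 0.0
      vertex 12.1 27.7 0.0
      vertex 0.0 0.0 0.0
    endloop
  endfacet
  facet normal 0.0000 -1.0000 0.0000
    outer loop
      vertex 0.0 0.0 0.0
      vertex 12.1 0.0 0.0
      vertex 12.1 0.0 16.0
    endloop
  endfacet
  facet normal 0.0000 -1.0000 0.0000
    outer loop
      vertex 0.0 0.0 0.0
      vertex 12.1 0.0 16.0
      vertex 0.0 0.0 16.0
    endloop
  endfacet
  facet normal 0.0000 0.5002 0.8659
    outer loop
      vertex 0.0 0.0 16.0
      vertex 12.1 0.0 16.0
      vertex 12.1 27.7 0.0
    endloop
  endfacet
  facet normal 0.0000 0.5002 0.8659
    outer loop
      vertex 0.0 0.0 16.0
      vertex 12.1 27.7 0.0
      vertex 0.0 27.7 0.0
    endloop
  endfacet
  facet normal -1.0000 0.0000 0.0000
    outer loop
      vertex 0.0 0.0 16.0
      vertex 0.0 27.7 0.0
      vertex 0.0 0.0 0.0
    endloop
  endfacet
  facet normal 1.0000 0.0000 0.0000
    outer loop
      vertex 12.1 0.0 0.0
      vertex 12.1 27.7 0.0
      vertex 12.1 0.0 16.0
    endloop
  endfacet
endsolid part

The G0 Z moves step by Δz≈2.0 mm. The G1 loops shrink linearly with z, so the solid tapers from its base footprint up to z≈16. Closing with a flat bottom cap and the tapered top and triangulating gives 8 facets — a wedge (ramp): 12.1 × 27.7 mm base, rising to 16 mm along the y=0 edge and sloping linearly to z=0 at y=27.7.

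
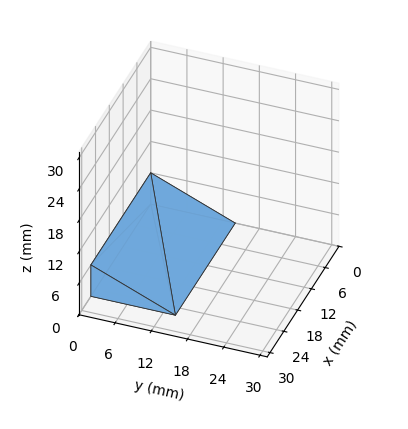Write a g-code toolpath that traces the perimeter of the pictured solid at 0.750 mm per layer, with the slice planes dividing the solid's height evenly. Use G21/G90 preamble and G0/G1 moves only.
Reading the render: the shape is a wedge (ramp): 26 × 14 mm base, rising to 6 mm along the y=0 edge and sloping linearly to z=0 at y=14 (dimensions read to the nearest mm from the axis ticks). For the g-code, the solid's height is divided into equal slices at the stated Δz and each level perimeter traced with G1 moves after a G0 lift.

; perimeter-only toolpath
G21 ; units = mm
G90 ; absolute positioning
G28 ; home
; layer 1
G0 Z0.750
G0 X0.000 Y0.000
G1 X26.000 Y0.000
G1 X26.000 Y12.250
G1 X0.000 Y12.250
G1 X0.000 Y0.000
; layer 2
G0 Z1.500
G0 X0.000 Y0.000
G1 X26.000 Y0.000
G1 X26.000 Y10.500
G1 X0.000 Y10.500
G1 X0.000 Y0.000
; layer 3
G0 Z2.250
G0 X0.000 Y0.000
G1 X26.000 Y0.000
G1 X26.000 Y8.750
G1 X0.000 Y8.750
G1 X0.000 Y0.000
; layer 4
G0 Z3.000
G0 X0.000 Y0.000
G1 X26.000 Y0.000
G1 X26.000 Y7.000
G1 X0.000 Y7.000
G1 X0.000 Y0.000
; layer 5
G0 Z3.750
G0 X0.000 Y0.000
G1 X26.000 Y0.000
G1 X26.000 Y5.250
G1 X0.000 Y5.250
G1 X0.000 Y0.000
; layer 6
G0 Z4.500
G0 X0.000 Y0.000
G1 X26.000 Y0.000
G1 X26.000 Y3.500
G1 X0.000 Y3.500
G1 X0.000 Y0.000
; layer 7
G0 Z5.250
G0 X0.000 Y0.000
G1 X26.000 Y0.000
G1 X26.000 Y1.750
G1 X0.000 Y1.750
G1 X0.000 Y0.000
M2 ; end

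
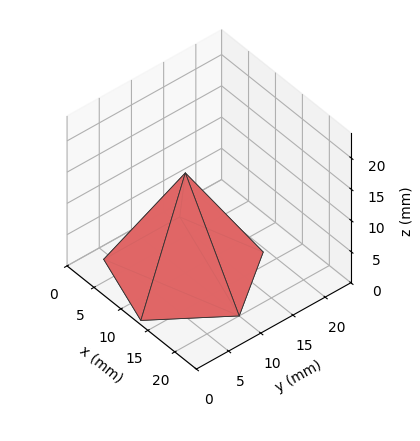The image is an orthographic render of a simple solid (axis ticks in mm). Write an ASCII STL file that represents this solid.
Reading the render: the shape is a regular 5-sided pyramid, base circumscribed radius ≈ 10 mm, apex at z ≈ 16 mm (dimensions read to the nearest mm from the axis ticks). For the STL, each face is triangulated and given an outward normal.

solid part
  facet normal 0.0000 0.0000 -1.0000
    outer loop
      vertex 1.9 15.9 0.0
      vertex 13.1 19.5 0.0
      vertex 20.0 10.0 0.0
    endloop
  endfacet
  facet normal 0.0000 0.0000 -1.0000
    outer loop
      vertex 1.9 4.1 0.0
      vertex 1.9 15.9 0.0
      vertex 20.0 10.0 0.0
    endloop
  endfacet
  facet normal 0.0000 0.0000 -1.0000
    outer loop
      vertex 13.1 0.5 0.0
      vertex 1.9 4.1 0.0
      vertex 20.0 10.0 0.0
    endloop
  endfacet
  facet normal 0.7220 0.5244 0.4513
    outer loop
      vertex 20.0 10.0 0.0
      vertex 13.1 19.5 0.0
      vertex 10.0 10.0 16.0
    endloop
  endfacet
  facet normal -0.2730 0.8495 0.4515
    outer loop
      vertex 13.1 19.5 0.0
      vertex 1.9 15.9 0.0
      vertex 10.0 10.0 16.0
    endloop
  endfacet
  facet normal -0.8922 0.0000 0.4517
    outer loop
      vertex 1.9 15.9 0.0
      vertex 1.9 4.1 0.0
      vertex 10.0 10.0 16.0
    endloop
  endfacet
  facet normal -0.2730 -0.8495 0.4515
    outer loop
      vertex 1.9 4.1 0.0
      vertex 13.1 0.5 0.0
      vertex 10.0 10.0 16.0
    endloop
  endfacet
  facet normal 0.7220 -0.5244 0.4513
    outer loop
      vertex 13.1 0.5 0.0
      vertex 20.0 10.0 0.0
      vertex 10.0 10.0 16.0
    endloop
  endfacet
endsolid part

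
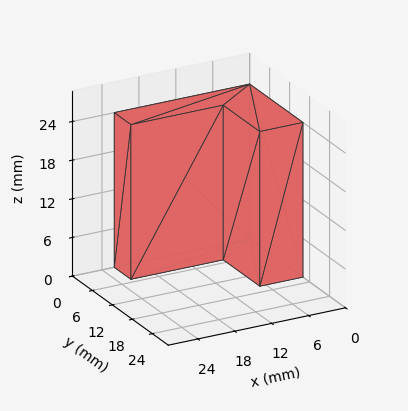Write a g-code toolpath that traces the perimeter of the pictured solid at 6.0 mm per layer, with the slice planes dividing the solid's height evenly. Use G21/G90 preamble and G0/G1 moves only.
Reading the render: the shape is an L-shaped prism: outer 22 × 16 mm, arm thicknesses ≈ 5 mm (horizontal) and 7 mm (vertical), extruded 24 mm in z (dimensions read to the nearest mm from the axis ticks). For the g-code, the solid's height is divided into equal slices at the stated Δz and each level perimeter traced with G1 moves after a G0 lift.

; perimeter-only toolpath
G21 ; units = mm
G90 ; absolute positioning
G28 ; home
; layer 1
G0 Z6.0
G0 X0.0 Y0.0
G1 X22.0 Y0.0
G1 X22.0 Y5.0
G1 X7.0 Y5.0
G1 X7.0 Y16.0
G1 X0.0 Y16.0
G1 X0.0 Y0.0
; layer 2
G0 Z12.0
G0 X0.0 Y0.0
G1 X22.0 Y0.0
G1 X22.0 Y5.0
G1 X7.0 Y5.0
G1 X7.0 Y16.0
G1 X0.0 Y16.0
G1 X0.0 Y0.0
; layer 3
G0 Z18.0
G0 X0.0 Y0.0
G1 X22.0 Y0.0
G1 X22.0 Y5.0
G1 X7.0 Y5.0
G1 X7.0 Y16.0
G1 X0.0 Y16.0
G1 X0.0 Y0.0
; layer 4
G0 Z24.0
G0 X0.0 Y0.0
G1 X22.0 Y0.0
G1 X22.0 Y5.0
G1 X7.0 Y5.0
G1 X7.0 Y16.0
G1 X0.0 Y16.0
G1 X0.0 Y0.0
M2 ; end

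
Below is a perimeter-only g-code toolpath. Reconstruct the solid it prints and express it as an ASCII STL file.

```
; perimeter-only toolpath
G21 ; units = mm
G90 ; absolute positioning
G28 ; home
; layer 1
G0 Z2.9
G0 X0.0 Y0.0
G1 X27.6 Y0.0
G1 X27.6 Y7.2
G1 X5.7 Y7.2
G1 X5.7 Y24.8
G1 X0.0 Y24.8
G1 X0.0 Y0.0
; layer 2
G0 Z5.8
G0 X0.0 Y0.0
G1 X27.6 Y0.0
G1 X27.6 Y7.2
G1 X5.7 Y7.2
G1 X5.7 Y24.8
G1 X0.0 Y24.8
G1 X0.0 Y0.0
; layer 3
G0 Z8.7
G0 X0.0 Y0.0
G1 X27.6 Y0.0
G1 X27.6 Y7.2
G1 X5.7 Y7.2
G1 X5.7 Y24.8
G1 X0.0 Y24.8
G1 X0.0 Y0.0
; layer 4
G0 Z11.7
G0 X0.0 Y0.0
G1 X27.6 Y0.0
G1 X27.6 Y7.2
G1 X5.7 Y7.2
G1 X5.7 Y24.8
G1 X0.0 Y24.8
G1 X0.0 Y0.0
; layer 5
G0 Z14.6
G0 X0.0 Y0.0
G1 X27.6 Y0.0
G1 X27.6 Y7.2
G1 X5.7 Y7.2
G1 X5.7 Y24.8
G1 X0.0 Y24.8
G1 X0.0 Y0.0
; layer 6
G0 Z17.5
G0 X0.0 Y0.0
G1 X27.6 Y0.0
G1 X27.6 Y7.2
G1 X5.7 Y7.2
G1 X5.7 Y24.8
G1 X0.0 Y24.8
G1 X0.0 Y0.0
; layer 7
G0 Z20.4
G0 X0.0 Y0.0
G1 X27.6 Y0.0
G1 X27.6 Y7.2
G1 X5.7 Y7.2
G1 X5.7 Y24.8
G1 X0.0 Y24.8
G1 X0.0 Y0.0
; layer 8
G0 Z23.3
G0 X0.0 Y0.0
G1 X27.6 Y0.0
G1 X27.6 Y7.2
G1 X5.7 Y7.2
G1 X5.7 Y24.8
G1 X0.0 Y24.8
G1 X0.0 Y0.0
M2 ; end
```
solid part
  facet normal 0.0000 0.0000 -1.0000
    outer loop
      vertex 27.6 7.2 0.0
      vertex 27.6 0.0 0.0
      vertex 0.0 0.0 0.0
    endloop
  endfacet
  facet normal 0.0000 0.0000 -1.0000
    outer loop
      vertex 5.7 7.2 0.0
      vertex 27.6 7.2 0.0
      vertex 0.0 0.0 0.0
    endloop
  endfacet
  facet normal 0.0000 0.0000 -1.0000
    outer loop
      vertex 5.7 24.8 0.0
      vertex 5.7 7.2 0.0
      vertex 0.0 0.0 0.0
    endloop
  endfacet
  facet normal 0.0000 0.0000 -1.0000
    outer loop
      vertex 0.0 24.8 0.0
      vertex 5.7 24.8 0.0
      vertex 0.0 0.0 0.0
    endloop
  endfacet
  facet normal 0.0000 0.0000 1.0000
    outer loop
      vertex 0.0 0.0 23.3
      vertex 27.6 0.0 23.3
      vertex 27.6 7.2 23.3
    endloop
  endfacet
  facet normal 0.0000 0.0000 1.0000
    outer loop
      vertex 0.0 0.0 23.3
      vertex 27.6 7.2 23.3
      vertex 5.7 7.2 23.3
    endloop
  endfacet
  facet normal 0.0000 0.0000 1.0000
    outer loop
      vertex 0.0 0.0 23.3
      vertex 5.7 7.2 23.3
      vertex 5.7 24.8 23.3
    endloop
  endfacet
  facet normal 0.0000 0.0000 1.0000
    outer loop
      vertex 0.0 0.0 23.3
      vertex 5.7 24.8 23.3
      vertex 0.0 24.8 23.3
    endloop
  endfacet
  facet normal 0.0000 -1.0000 0.0000
    outer loop
      vertex 0.0 0.0 0.0
      vertex 27.6 0.0 0.0
      vertex 27.6 0.0 23.3
    endloop
  endfacet
  facet normal 0.0000 -1.0000 0.0000
    outer loop
      vertex 0.0 0.0 0.0
      vertex 27.6 0.0 23.3
      vertex 0.0 0.0 23.3
    endloop
  endfacet
  facet normal 1.0000 0.0000 0.0000
    outer loop
      vertex 27.6 0.0 0.0
      vertex 27.6 7.2 0.0
      vertex 27.6 7.2 23.3
    endloop
  endfacet
  facet normal 1.0000 0.0000 0.0000
    outer loop
      vertex 27.6 0.0 0.0
      vertex 27.6 7.2 23.3
      vertex 27.6 0.0 23.3
    endloop
  endfacet
  facet normal 0.0000 1.0000 0.0000
    outer loop
      vertex 27.6 7.2 0.0
      vertex 5.7 7.2 0.0
      vertex 5.7 7.2 23.3
    endloop
  endfacet
  facet normal 0.0000 1.0000 0.0000
    outer loop
      vertex 27.6 7.2 0.0
      vertex 5.7 7.2 23.3
      vertex 27.6 7.2 23.3
    endloop
  endfacet
  facet normal 1.0000 0.0000 0.0000
    outer loop
      vertex 5.7 7.2 0.0
      vertex 5.7 24.8 0.0
      vertex 5.7 24.8 23.3
    endloop
  endfacet
  facet normal 1.0000 0.0000 0.0000
    outer loop
      vertex 5.7 7.2 0.0
      vertex 5.7 24.8 23.3
      vertex 5.7 7.2 23.3
    endloop
  endfacet
  facet normal 0.0000 1.0000 0.0000
    outer loop
      vertex 5.7 24.8 0.0
      vertex 0.0 24.8 0.0
      vertex 0.0 24.8 23.3
    endloop
  endfacet
  facet normal 0.0000 1.0000 0.0000
    outer loop
      vertex 5.7 24.8 0.0
      vertex 0.0 24.8 23.3
      vertex 5.7 24.8 23.3
    endloop
  endfacet
  facet normal -1.0000 0.0000 0.0000
    outer loop
      vertex 0.0 24.8 0.0
      vertex 0.0 0.0 0.0
      vertex 0.0 0.0 23.3
    endloop
  endfacet
  facet normal -1.0000 0.0000 0.0000
    outer loop
      vertex 0.0 24.8 0.0
      vertex 0.0 0.0 23.3
      vertex 0.0 24.8 23.3
    endloop
  endfacet
endsolid part

The G0 Z moves step by Δz≈2.9 mm. Every layer's G1 loop is the same polygon, so the solid is a straight extrusion of it from z=0 to z≈23.3. Closing with flat bottom and top caps and triangulating gives 20 facets — an L-shaped prism: outer 27.6 × 24.8 mm, arm thicknesses ≈ 7.2 mm (horizontal) and 5.7 mm (vertical), extruded 23.3 mm in z.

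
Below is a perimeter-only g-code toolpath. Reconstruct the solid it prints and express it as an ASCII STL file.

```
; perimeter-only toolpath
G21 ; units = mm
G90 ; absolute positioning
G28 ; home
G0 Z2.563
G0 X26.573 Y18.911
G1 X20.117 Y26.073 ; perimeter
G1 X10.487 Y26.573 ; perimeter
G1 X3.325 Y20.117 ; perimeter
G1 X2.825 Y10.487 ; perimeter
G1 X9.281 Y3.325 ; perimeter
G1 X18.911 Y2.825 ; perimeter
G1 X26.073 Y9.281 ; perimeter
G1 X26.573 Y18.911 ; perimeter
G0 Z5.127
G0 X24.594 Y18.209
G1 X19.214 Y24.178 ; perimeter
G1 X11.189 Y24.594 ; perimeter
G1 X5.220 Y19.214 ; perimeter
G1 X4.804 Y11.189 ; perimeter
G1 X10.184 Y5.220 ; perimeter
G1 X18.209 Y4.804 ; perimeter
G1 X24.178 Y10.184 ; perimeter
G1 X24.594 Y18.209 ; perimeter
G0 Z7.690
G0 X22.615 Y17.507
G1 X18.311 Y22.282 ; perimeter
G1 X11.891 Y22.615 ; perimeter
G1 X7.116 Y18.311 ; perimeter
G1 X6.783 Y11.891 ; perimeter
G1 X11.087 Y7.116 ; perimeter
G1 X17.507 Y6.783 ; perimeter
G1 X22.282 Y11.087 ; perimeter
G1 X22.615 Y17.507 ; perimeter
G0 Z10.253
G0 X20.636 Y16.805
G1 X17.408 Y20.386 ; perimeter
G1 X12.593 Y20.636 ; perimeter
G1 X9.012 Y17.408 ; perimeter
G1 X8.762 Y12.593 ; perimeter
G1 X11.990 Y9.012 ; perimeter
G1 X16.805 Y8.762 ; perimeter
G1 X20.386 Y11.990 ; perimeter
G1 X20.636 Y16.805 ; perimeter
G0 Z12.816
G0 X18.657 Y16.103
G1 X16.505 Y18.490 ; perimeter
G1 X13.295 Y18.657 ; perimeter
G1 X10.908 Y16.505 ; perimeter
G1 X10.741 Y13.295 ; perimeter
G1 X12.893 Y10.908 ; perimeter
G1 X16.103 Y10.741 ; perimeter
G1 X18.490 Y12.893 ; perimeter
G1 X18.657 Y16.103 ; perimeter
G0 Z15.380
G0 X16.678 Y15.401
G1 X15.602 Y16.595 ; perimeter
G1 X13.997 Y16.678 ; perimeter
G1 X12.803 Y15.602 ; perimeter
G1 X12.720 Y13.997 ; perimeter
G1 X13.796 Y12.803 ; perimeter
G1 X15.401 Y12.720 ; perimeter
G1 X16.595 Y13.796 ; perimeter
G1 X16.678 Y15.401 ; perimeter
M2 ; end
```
solid part
  facet normal 0.0000 0.0000 -1.0000
    outer loop
      vertex 9.785 28.552 0.000
      vertex 21.020 27.969 0.000
      vertex 28.552 19.613 0.000
    endloop
  endfacet
  facet normal 0.0000 0.0000 -1.0000
    outer loop
      vertex 1.429 21.020 0.000
      vertex 9.785 28.552 0.000
      vertex 28.552 19.613 0.000
    endloop
  endfacet
  facet normal 0.0000 0.0000 -1.0000
    outer loop
      vertex 0.846 9.785 0.000
      vertex 1.429 21.020 0.000
      vertex 28.552 19.613 0.000
    endloop
  endfacet
  facet normal 0.0000 0.0000 -1.0000
    outer loop
      vertex 8.378 1.429 0.000
      vertex 0.846 9.785 0.000
      vertex 28.552 19.613 0.000
    endloop
  endfacet
  facet normal 0.0000 0.0000 -1.0000
    outer loop
      vertex 19.613 0.846 0.000
      vertex 8.378 1.429 0.000
      vertex 28.552 19.613 0.000
    endloop
  endfacet
  facet normal 0.0000 0.0000 -1.0000
    outer loop
      vertex 27.969 8.378 0.000
      vertex 19.613 0.846 0.000
      vertex 28.552 19.613 0.000
    endloop
  endfacet
  facet normal 0.5923 0.5339 0.6035
    outer loop
      vertex 28.552 19.613 0.000
      vertex 21.020 27.969 0.000
      vertex 14.699 14.699 17.943
    endloop
  endfacet
  facet normal 0.0413 0.7963 0.6035
    outer loop
      vertex 21.020 27.969 0.000
      vertex 9.785 28.552 0.000
      vertex 14.699 14.699 17.943
    endloop
  endfacet
  facet normal -0.5339 0.5923 0.6035
    outer loop
      vertex 9.785 28.552 0.000
      vertex 1.429 21.020 0.000
      vertex 14.699 14.699 17.943
    endloop
  endfacet
  facet normal -0.7963 0.0413 0.6035
    outer loop
      vertex 1.429 21.020 0.000
      vertex 0.846 9.785 0.000
      vertex 14.699 14.699 17.943
    endloop
  endfacet
  facet normal -0.5923 -0.5339 0.6035
    outer loop
      vertex 0.846 9.785 0.000
      vertex 8.378 1.429 0.000
      vertex 14.699 14.699 17.943
    endloop
  endfacet
  facet normal -0.0413 -0.7963 0.6035
    outer loop
      vertex 8.378 1.429 0.000
      vertex 19.613 0.846 0.000
      vertex 14.699 14.699 17.943
    endloop
  endfacet
  facet normal 0.5339 -0.5923 0.6035
    outer loop
      vertex 19.613 0.846 0.000
      vertex 27.969 8.378 0.000
      vertex 14.699 14.699 17.943
    endloop
  endfacet
  facet normal 0.7963 -0.0413 0.6035
    outer loop
      vertex 27.969 8.378 0.000
      vertex 28.552 19.613 0.000
      vertex 14.699 14.699 17.943
    endloop
  endfacet
endsolid part

The G0 Z moves step by Δz≈2.563 mm. The G1 loops shrink linearly with z, so the solid tapers from its base footprint up to z≈17.9. Closing with a flat bottom cap and the tapered top and triangulating gives 14 facets — a regular 8-sided pyramid, base circumscribed radius ≈ 14.7 mm, apex at z ≈ 17.9 mm.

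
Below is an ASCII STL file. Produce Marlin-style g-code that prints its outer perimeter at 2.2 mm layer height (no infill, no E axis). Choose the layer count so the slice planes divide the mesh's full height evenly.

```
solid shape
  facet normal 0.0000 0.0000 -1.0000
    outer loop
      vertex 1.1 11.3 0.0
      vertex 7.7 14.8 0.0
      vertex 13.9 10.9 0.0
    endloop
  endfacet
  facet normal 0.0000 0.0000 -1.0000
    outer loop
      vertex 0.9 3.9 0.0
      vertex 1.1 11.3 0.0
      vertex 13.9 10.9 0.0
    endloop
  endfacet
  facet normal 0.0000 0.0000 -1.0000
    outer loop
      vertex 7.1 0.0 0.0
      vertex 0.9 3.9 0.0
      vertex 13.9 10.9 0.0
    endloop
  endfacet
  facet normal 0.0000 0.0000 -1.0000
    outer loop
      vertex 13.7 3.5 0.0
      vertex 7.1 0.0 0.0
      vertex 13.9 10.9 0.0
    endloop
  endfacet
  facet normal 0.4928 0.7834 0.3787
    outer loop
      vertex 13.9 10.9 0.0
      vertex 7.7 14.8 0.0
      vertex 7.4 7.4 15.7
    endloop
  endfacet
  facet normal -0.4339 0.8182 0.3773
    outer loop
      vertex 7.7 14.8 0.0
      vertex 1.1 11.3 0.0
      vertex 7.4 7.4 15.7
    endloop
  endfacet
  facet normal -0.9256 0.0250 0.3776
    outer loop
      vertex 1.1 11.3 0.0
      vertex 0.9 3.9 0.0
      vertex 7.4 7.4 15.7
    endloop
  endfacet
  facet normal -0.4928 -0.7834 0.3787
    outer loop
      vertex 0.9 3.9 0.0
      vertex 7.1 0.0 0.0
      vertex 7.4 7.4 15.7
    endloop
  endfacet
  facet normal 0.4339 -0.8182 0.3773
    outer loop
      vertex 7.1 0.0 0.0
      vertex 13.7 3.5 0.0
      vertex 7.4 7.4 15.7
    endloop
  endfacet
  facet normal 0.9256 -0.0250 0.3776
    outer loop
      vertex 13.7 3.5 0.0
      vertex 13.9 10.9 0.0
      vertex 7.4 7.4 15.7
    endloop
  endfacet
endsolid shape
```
; perimeter-only toolpath
G21 ; units = mm
G90 ; absolute positioning
G28 ; home
; layer 1
G0 Z2.2
G0 X13.0 Y10.4
G1 X7.7 Y13.7
G1 X2.0 Y10.7
G1 X1.8 Y4.4
G1 X7.1 Y1.1
G1 X12.8 Y4.1
G1 X13.0 Y10.4
; layer 2
G0 Z4.5
G0 X12.0 Y9.9
G1 X7.6 Y12.7
G1 X2.9 Y10.2
G1 X2.8 Y4.9
G1 X7.2 Y2.1
G1 X11.9 Y4.6
G1 X12.0 Y9.9
; layer 3
G0 Z6.7
G0 X11.1 Y9.4
G1 X7.6 Y11.6
G1 X3.8 Y9.6
G1 X3.7 Y5.4
G1 X7.2 Y3.2
G1 X11.0 Y5.2
G1 X11.1 Y9.4
; layer 4
G0 Z9.0
G0 X10.2 Y8.9
G1 X7.5 Y10.6
G1 X4.7 Y9.1
G1 X4.6 Y5.9
G1 X7.3 Y4.2
G1 X10.1 Y5.7
G1 X10.2 Y8.9
; layer 5
G0 Z11.2
G0 X9.3 Y8.4
G1 X7.5 Y9.5
G1 X5.6 Y8.5
G1 X5.5 Y6.4
G1 X7.3 Y5.3
G1 X9.2 Y6.3
G1 X9.3 Y8.4
; layer 6
G0 Z13.5
G0 X8.3 Y7.9
G1 X7.4 Y8.5
G1 X6.5 Y8.0
G1 X6.5 Y6.9
G1 X7.4 Y6.3
G1 X8.3 Y6.8
G1 X8.3 Y7.9
M2 ; end

The solid is a regular 6-sided pyramid, base circumscribed radius ≈ 7.4 mm, apex at z ≈ 15.7 mm. Slicing at Δz = 2.2 mm — 7 equal slices spanning the solid's height, so layer i sits at z = i·h/7 — gives 6 non-empty perimeters. Each is a 6-segment closed polygon; G0 lifts to the layer z and rapids to the start vertex, then G1 traces the edges. The cross-section shrinks linearly with z (the slice at the apex is degenerate and omitted).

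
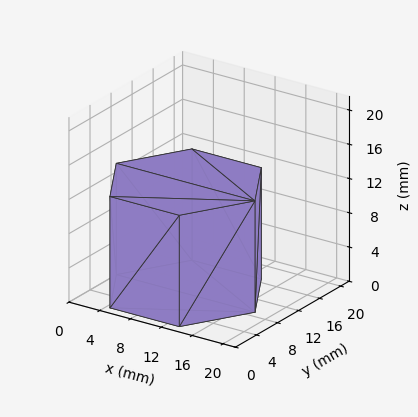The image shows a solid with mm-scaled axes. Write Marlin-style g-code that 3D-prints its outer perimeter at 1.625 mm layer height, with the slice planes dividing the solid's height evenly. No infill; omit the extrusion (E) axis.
Reading the render: the shape is a regular 6-sided prism (a cylinder approximated with 6 flat sides), circumscribed radius ≈ 9 mm, height ≈ 13 mm (dimensions read to the nearest mm from the axis ticks). For the g-code, the solid's height is divided into equal slices at the stated Δz and each level perimeter traced with G1 moves after a G0 lift.

; perimeter-only toolpath
G21 ; units = mm
G90 ; absolute positioning
G28 ; home
; layer 1
G0 Z1.625
G0 X18.000 Y9.000
G1 X13.500 Y16.794
G1 X4.500 Y16.794
G1 X0.000 Y9.000
G1 X4.500 Y1.206
G1 X13.500 Y1.206
G1 X18.000 Y9.000
; layer 2
G0 Z3.250
G0 X18.000 Y9.000
G1 X13.500 Y16.794
G1 X4.500 Y16.794
G1 X0.000 Y9.000
G1 X4.500 Y1.206
G1 X13.500 Y1.206
G1 X18.000 Y9.000
; layer 3
G0 Z4.875
G0 X18.000 Y9.000
G1 X13.500 Y16.794
G1 X4.500 Y16.794
G1 X0.000 Y9.000
G1 X4.500 Y1.206
G1 X13.500 Y1.206
G1 X18.000 Y9.000
; layer 4
G0 Z6.500
G0 X18.000 Y9.000
G1 X13.500 Y16.794
G1 X4.500 Y16.794
G1 X0.000 Y9.000
G1 X4.500 Y1.206
G1 X13.500 Y1.206
G1 X18.000 Y9.000
; layer 5
G0 Z8.125
G0 X18.000 Y9.000
G1 X13.500 Y16.794
G1 X4.500 Y16.794
G1 X0.000 Y9.000
G1 X4.500 Y1.206
G1 X13.500 Y1.206
G1 X18.000 Y9.000
; layer 6
G0 Z9.750
G0 X18.000 Y9.000
G1 X13.500 Y16.794
G1 X4.500 Y16.794
G1 X0.000 Y9.000
G1 X4.500 Y1.206
G1 X13.500 Y1.206
G1 X18.000 Y9.000
; layer 7
G0 Z11.375
G0 X18.000 Y9.000
G1 X13.500 Y16.794
G1 X4.500 Y16.794
G1 X0.000 Y9.000
G1 X4.500 Y1.206
G1 X13.500 Y1.206
G1 X18.000 Y9.000
; layer 8
G0 Z13.000
G0 X18.000 Y9.000
G1 X13.500 Y16.794
G1 X4.500 Y16.794
G1 X0.000 Y9.000
G1 X4.500 Y1.206
G1 X13.500 Y1.206
G1 X18.000 Y9.000
M2 ; end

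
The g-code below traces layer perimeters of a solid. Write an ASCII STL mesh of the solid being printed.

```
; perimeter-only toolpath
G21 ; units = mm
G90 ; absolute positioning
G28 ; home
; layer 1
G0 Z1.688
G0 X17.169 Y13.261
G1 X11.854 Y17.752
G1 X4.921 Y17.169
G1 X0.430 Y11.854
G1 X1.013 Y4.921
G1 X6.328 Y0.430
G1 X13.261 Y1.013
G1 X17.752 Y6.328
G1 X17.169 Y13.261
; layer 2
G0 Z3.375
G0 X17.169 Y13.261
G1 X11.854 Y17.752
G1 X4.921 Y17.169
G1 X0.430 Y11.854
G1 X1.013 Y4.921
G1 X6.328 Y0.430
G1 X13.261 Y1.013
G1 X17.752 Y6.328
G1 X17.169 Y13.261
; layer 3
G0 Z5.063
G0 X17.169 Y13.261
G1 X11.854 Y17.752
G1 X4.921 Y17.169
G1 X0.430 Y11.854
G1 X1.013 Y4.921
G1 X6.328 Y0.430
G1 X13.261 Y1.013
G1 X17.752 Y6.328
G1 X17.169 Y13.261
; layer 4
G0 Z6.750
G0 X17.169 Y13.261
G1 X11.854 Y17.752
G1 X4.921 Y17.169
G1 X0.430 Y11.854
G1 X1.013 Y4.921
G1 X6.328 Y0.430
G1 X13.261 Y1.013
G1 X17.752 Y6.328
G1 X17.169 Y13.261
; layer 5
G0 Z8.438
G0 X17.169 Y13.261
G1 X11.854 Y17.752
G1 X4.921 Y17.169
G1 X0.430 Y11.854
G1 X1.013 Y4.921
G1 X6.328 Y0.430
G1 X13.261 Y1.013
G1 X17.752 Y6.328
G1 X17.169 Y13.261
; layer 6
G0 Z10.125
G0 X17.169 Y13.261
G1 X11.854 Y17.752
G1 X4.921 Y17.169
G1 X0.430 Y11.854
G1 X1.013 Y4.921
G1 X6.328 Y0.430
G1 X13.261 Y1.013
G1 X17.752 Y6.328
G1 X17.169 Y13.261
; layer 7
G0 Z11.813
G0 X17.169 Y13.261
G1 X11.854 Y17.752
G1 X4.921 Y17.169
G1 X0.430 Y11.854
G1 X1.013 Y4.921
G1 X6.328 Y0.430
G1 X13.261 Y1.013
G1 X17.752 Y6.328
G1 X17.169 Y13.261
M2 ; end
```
solid part
  facet normal 0.0000 0.0000 -1.0000
    outer loop
      vertex 4.921 17.169 0.000
      vertex 11.854 17.752 0.000
      vertex 17.169 13.261 0.000
    endloop
  endfacet
  facet normal 0.0000 0.0000 -1.0000
    outer loop
      vertex 0.430 11.854 0.000
      vertex 4.921 17.169 0.000
      vertex 17.169 13.261 0.000
    endloop
  endfacet
  facet normal 0.0000 0.0000 -1.0000
    outer loop
      vertex 1.013 4.921 0.000
      vertex 0.430 11.854 0.000
      vertex 17.169 13.261 0.000
    endloop
  endfacet
  facet normal 0.0000 0.0000 -1.0000
    outer loop
      vertex 6.328 0.430 0.000
      vertex 1.013 4.921 0.000
      vertex 17.169 13.261 0.000
    endloop
  endfacet
  facet normal 0.0000 0.0000 -1.0000
    outer loop
      vertex 13.261 1.013 0.000
      vertex 6.328 0.430 0.000
      vertex 17.169 13.261 0.000
    endloop
  endfacet
  facet normal 0.0000 0.0000 -1.0000
    outer loop
      vertex 17.752 6.328 0.000
      vertex 13.261 1.013 0.000
      vertex 17.169 13.261 0.000
    endloop
  endfacet
  facet normal 0.0000 0.0000 1.0000
    outer loop
      vertex 17.169 13.261 11.813
      vertex 11.854 17.752 11.813
      vertex 4.921 17.169 11.813
    endloop
  endfacet
  facet normal 0.0000 0.0000 1.0000
    outer loop
      vertex 17.169 13.261 11.813
      vertex 4.921 17.169 11.813
      vertex 0.430 11.854 11.813
    endloop
  endfacet
  facet normal 0.0000 0.0000 1.0000
    outer loop
      vertex 17.169 13.261 11.813
      vertex 0.430 11.854 11.813
      vertex 1.013 4.921 11.813
    endloop
  endfacet
  facet normal 0.0000 0.0000 1.0000
    outer loop
      vertex 17.169 13.261 11.813
      vertex 1.013 4.921 11.813
      vertex 6.328 0.430 11.813
    endloop
  endfacet
  facet normal 0.0000 0.0000 1.0000
    outer loop
      vertex 17.169 13.261 11.813
      vertex 6.328 0.430 11.813
      vertex 13.261 1.013 11.813
    endloop
  endfacet
  facet normal 0.0000 0.0000 1.0000
    outer loop
      vertex 17.169 13.261 11.813
      vertex 13.261 1.013 11.813
      vertex 17.752 6.328 11.813
    endloop
  endfacet
  facet normal 0.6454 0.7638 0.0000
    outer loop
      vertex 17.169 13.261 0.000
      vertex 11.854 17.752 0.000
      vertex 11.854 17.752 11.813
    endloop
  endfacet
  facet normal 0.6454 0.7638 0.0000
    outer loop
      vertex 17.169 13.261 0.000
      vertex 11.854 17.752 11.813
      vertex 17.169 13.261 11.813
    endloop
  endfacet
  facet normal -0.0838 0.9965 0.0000
    outer loop
      vertex 11.854 17.752 0.000
      vertex 4.921 17.169 0.000
      vertex 4.921 17.169 11.813
    endloop
  endfacet
  facet normal -0.0838 0.9965 0.0000
    outer loop
      vertex 11.854 17.752 0.000
      vertex 4.921 17.169 11.813
      vertex 11.854 17.752 11.813
    endloop
  endfacet
  facet normal -0.7638 0.6454 0.0000
    outer loop
      vertex 4.921 17.169 0.000
      vertex 0.430 11.854 0.000
      vertex 0.430 11.854 11.813
    endloop
  endfacet
  facet normal -0.7638 0.6454 0.0000
    outer loop
      vertex 4.921 17.169 0.000
      vertex 0.430 11.854 11.813
      vertex 4.921 17.169 11.813
    endloop
  endfacet
  facet normal -0.9965 -0.0838 0.0000
    outer loop
      vertex 0.430 11.854 0.000
      vertex 1.013 4.921 0.000
      vertex 1.013 4.921 11.813
    endloop
  endfacet
  facet normal -0.9965 -0.0838 0.0000
    outer loop
      vertex 0.430 11.854 0.000
      vertex 1.013 4.921 11.813
      vertex 0.430 11.854 11.813
    endloop
  endfacet
  facet normal -0.6454 -0.7638 0.0000
    outer loop
      vertex 1.013 4.921 0.000
      vertex 6.328 0.430 0.000
      vertex 6.328 0.430 11.813
    endloop
  endfacet
  facet normal -0.6454 -0.7638 0.0000
    outer loop
      vertex 1.013 4.921 0.000
      vertex 6.328 0.430 11.813
      vertex 1.013 4.921 11.813
    endloop
  endfacet
  facet normal 0.0838 -0.9965 0.0000
    outer loop
      vertex 6.328 0.430 0.000
      vertex 13.261 1.013 0.000
      vertex 13.261 1.013 11.813
    endloop
  endfacet
  facet normal 0.0838 -0.9965 0.0000
    outer loop
      vertex 6.328 0.430 0.000
      vertex 13.261 1.013 11.813
      vertex 6.328 0.430 11.813
    endloop
  endfacet
  facet normal 0.7638 -0.6454 0.0000
    outer loop
      vertex 13.261 1.013 0.000
      vertex 17.752 6.328 0.000
      vertex 17.752 6.328 11.813
    endloop
  endfacet
  facet normal 0.7638 -0.6454 0.0000
    outer loop
      vertex 13.261 1.013 0.000
      vertex 17.752 6.328 11.813
      vertex 13.261 1.013 11.813
    endloop
  endfacet
  facet normal 0.9965 0.0838 0.0000
    outer loop
      vertex 17.752 6.328 0.000
      vertex 17.169 13.261 0.000
      vertex 17.169 13.261 11.813
    endloop
  endfacet
  facet normal 0.9965 0.0838 0.0000
    outer loop
      vertex 17.752 6.328 0.000
      vertex 17.169 13.261 11.813
      vertex 17.752 6.328 11.813
    endloop
  endfacet
endsolid part

The G0 Z moves step by Δz≈1.688 mm. Every layer's G1 loop is the same polygon, so the solid is a straight extrusion of it from z=0 to z≈11.8. Closing with flat bottom and top caps and triangulating gives 28 facets — a regular 8-sided prism (a cylinder approximated with 8 flat sides), circumscribed radius ≈ 9.09 mm, height ≈ 11.8 mm.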